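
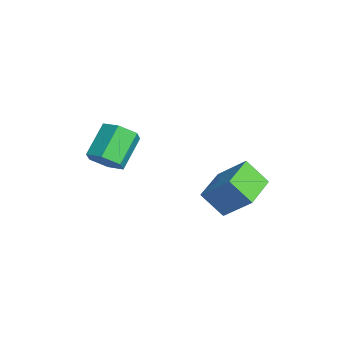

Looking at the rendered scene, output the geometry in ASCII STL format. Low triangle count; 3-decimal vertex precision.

solid 
facet normal 0.570 -0.531 -0.628
outer loop
vertex -1.086 -2.635 0.385
vertex -1.71 -3.079 0.194
vertex -1.552 -2.423 -0.217
endloop
endfacet
facet normal 0.573 0.804 -0.160
outer loop
vertex -1.086 -2.635 0.385
vertex -1.552 -2.423 -0.217
vertex -1.985 -1.796 1.377
endloop
endfacet
facet normal 0.572 0.804 -0.161
outer loop
vertex -1.985 -1.796 1.377
vertex -1.552 -2.423 -0.217
vertex -2.451 -1.585 0.775
endloop
endfacet
facet normal -0.570 0.531 0.627
outer loop
vertex -1.985 -1.796 1.377
vertex -2.451 -1.585 0.775
vertex -2.61 -2.241 1.186
endloop
endfacet
facet normal 0.570 -0.531 -0.628
outer loop
vertex -1.552 -2.423 -0.217
vertex -1.71 -3.079 0.194
vertex -2.177 -2.868 -0.408
endloop
endfacet
facet normal -0.225 0.634 -0.740
outer loop
vertex -1.552 -2.423 -0.217
vertex -2.177 -2.868 -0.408
vertex -2.451 -1.585 0.775
endloop
endfacet
facet normal -0.225 0.634 -0.740
outer loop
vertex -2.451 -1.585 0.775
vertex -2.177 -2.868 -0.408
vertex -3.076 -2.029 0.585
endloop
endfacet
facet normal -0.568 0.531 0.628
outer loop
vertex -2.451 -1.585 0.775
vertex -3.076 -2.029 0.585
vertex -2.61 -2.241 1.186
endloop
endfacet
facet normal 0.570 -0.531 -0.628
outer loop
vertex -2.177 -2.868 -0.408
vertex -1.71 -3.079 0.194
vertex -2.335 -3.524 0.003
endloop
endfacet
facet normal -0.798 -0.170 -0.578
outer loop
vertex -2.177 -2.868 -0.408
vertex -2.335 -3.524 0.003
vertex -3.076 -2.029 0.585
endloop
endfacet
facet normal -0.797 -0.170 -0.579
outer loop
vertex -3.076 -2.029 0.585
vertex -2.335 -3.524 0.003
vertex -3.234 -2.685 0.995
endloop
endfacet
facet normal -0.569 0.530 0.628
outer loop
vertex -3.076 -2.029 0.585
vertex -3.234 -2.685 0.995
vertex -2.61 -2.241 1.186
endloop
endfacet
facet normal 0.570 -0.531 -0.627
outer loop
vertex -2.335 -3.524 0.003
vertex -1.71 -3.079 0.194
vertex -1.869 -3.735 0.605
endloop
endfacet
facet normal -0.572 -0.804 0.161
outer loop
vertex -2.335 -3.524 0.003
vertex -1.869 -3.735 0.605
vertex -3.234 -2.685 0.995
endloop
endfacet
facet normal -0.573 -0.804 0.160
outer loop
vertex -3.234 -2.685 0.995
vertex -1.869 -3.735 0.605
vertex -2.768 -2.897 1.597
endloop
endfacet
facet normal -0.570 0.531 0.628
outer loop
vertex -3.234 -2.685 0.995
vertex -2.768 -2.897 1.597
vertex -2.61 -2.241 1.186
endloop
endfacet
facet normal 0.568 -0.531 -0.628
outer loop
vertex -1.869 -3.735 0.605
vertex -1.71 -3.079 0.194
vertex -1.244 -3.291 0.795
endloop
endfacet
facet normal 0.225 -0.634 0.740
outer loop
vertex -1.869 -3.735 0.605
vertex -1.244 -3.291 0.795
vertex -2.768 -2.897 1.597
endloop
endfacet
facet normal 0.225 -0.634 0.740
outer loop
vertex -2.768 -2.897 1.597
vertex -1.244 -3.291 0.795
vertex -2.143 -2.452 1.788
endloop
endfacet
facet normal -0.570 0.531 0.628
outer loop
vertex -2.768 -2.897 1.597
vertex -2.143 -2.452 1.788
vertex -2.61 -2.241 1.186
endloop
endfacet
facet normal 0.569 -0.530 -0.628
outer loop
vertex -1.244 -3.291 0.795
vertex -1.71 -3.079 0.194
vertex -1.086 -2.635 0.385
endloop
endfacet
facet normal 0.798 0.170 0.579
outer loop
vertex -1.244 -3.291 0.795
vertex -1.086 -2.635 0.385
vertex -2.143 -2.452 1.788
endloop
endfacet
facet normal 0.798 0.170 0.579
outer loop
vertex -2.143 -2.452 1.788
vertex -1.086 -2.635 0.385
vertex -1.985 -1.796 1.377
endloop
endfacet
facet normal -0.570 0.531 0.628
outer loop
vertex -2.143 -2.452 1.788
vertex -1.985 -1.796 1.377
vertex -2.61 -2.241 1.186
endloop
endfacet
facet normal -0.381 -0.570 0.728
outer loop
vertex 2.337 0.498 1.162
vertex 1.045 1.486 1.26
vertex 1.619 -0.339 0.13
endloop
endfacet
facet normal 0.793 -0.606 -0.060
outer loop
vertex 2.095 0.374 -0.78
vertex 2.337 0.498 1.162
vertex 1.619 -0.339 0.13
endloop
endfacet
facet normal -0.381 -0.570 0.728
outer loop
vertex 1.619 -0.339 0.13
vertex 1.045 1.486 1.26
vertex 0.327 0.649 0.228
endloop
endfacet
facet normal -0.476 -0.554 -0.683
outer loop
vertex 0.327 0.649 0.228
vertex 2.095 0.374 -0.78
vertex 1.619 -0.339 0.13
endloop
endfacet
facet normal 0.476 0.554 0.683
outer loop
vertex 2.337 0.498 1.162
vertex 1.521 2.199 0.35
vertex 1.045 1.486 1.26
endloop
endfacet
facet normal 0.793 -0.606 -0.060
outer loop
vertex 2.813 1.211 0.252
vertex 2.337 0.498 1.162
vertex 2.095 0.374 -0.78
endloop
endfacet
facet normal 0.476 0.554 0.683
outer loop
vertex 2.813 1.211 0.252
vertex 1.521 2.199 0.35
vertex 2.337 0.498 1.162
endloop
endfacet
facet normal -0.793 0.606 0.060
outer loop
vertex 1.045 1.486 1.26
vertex 1.521 2.199 0.35
vertex 0.327 0.649 0.228
endloop
endfacet
facet normal -0.476 -0.554 -0.683
outer loop
vertex 0.803 1.362 -0.682
vertex 2.095 0.374 -0.78
vertex 0.327 0.649 0.228
endloop
endfacet
facet normal -0.793 0.606 0.060
outer loop
vertex 0.327 0.649 0.228
vertex 1.521 2.199 0.35
vertex 0.803 1.362 -0.682
endloop
endfacet
facet normal 0.381 0.570 -0.728
outer loop
vertex 0.803 1.362 -0.682
vertex 2.813 1.211 0.252
vertex 2.095 0.374 -0.78
endloop
endfacet
facet normal 0.381 0.570 -0.728
outer loop
vertex 1.521 2.199 0.35
vertex 2.813 1.211 0.252
vertex 0.803 1.362 -0.682
endloop
endfacet

endsolid


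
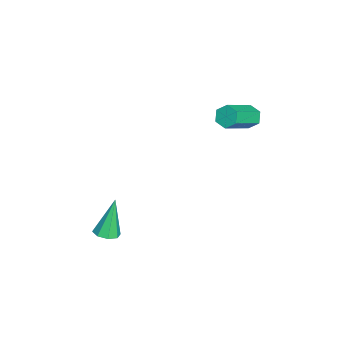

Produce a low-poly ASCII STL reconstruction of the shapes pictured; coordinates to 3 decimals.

solid 
facet normal -0.683 0.502 -0.531
outer loop
vertex -3.362 1.855 0.975
vertex -3.703 1.469 1.049
vertex -3.678 1.862 1.388
endloop
endfacet
facet normal 0.406 0.864 0.296
outer loop
vertex -3.362 1.855 0.975
vertex -3.678 1.862 1.388
vertex -2.276 1.056 1.817
endloop
endfacet
facet normal 0.407 0.865 0.293
outer loop
vertex -2.276 1.056 1.817
vertex -3.678 1.862 1.388
vertex -2.591 1.064 2.231
endloop
endfacet
facet normal 0.683 -0.503 0.529
outer loop
vertex -2.276 1.056 1.817
vertex -2.591 1.064 2.231
vertex -2.617 0.671 1.891
endloop
endfacet
facet normal -0.683 0.501 -0.531
outer loop
vertex -3.678 1.862 1.388
vertex -3.703 1.469 1.049
vertex -4.018 1.477 1.462
endloop
endfacet
facet normal -0.322 0.445 0.836
outer loop
vertex -3.678 1.862 1.388
vertex -4.018 1.477 1.462
vertex -2.591 1.064 2.231
endloop
endfacet
facet normal -0.322 0.445 0.836
outer loop
vertex -2.591 1.064 2.231
vertex -4.018 1.477 1.462
vertex -2.932 0.678 2.305
endloop
endfacet
facet normal 0.684 -0.503 0.529
outer loop
vertex -2.591 1.064 2.231
vertex -2.932 0.678 2.305
vertex -2.617 0.671 1.891
endloop
endfacet
facet normal -0.683 0.503 -0.530
outer loop
vertex -4.018 1.477 1.462
vertex -3.703 1.469 1.049
vertex -4.044 1.084 1.123
endloop
endfacet
facet normal -0.729 -0.419 0.542
outer loop
vertex -4.018 1.477 1.462
vertex -4.044 1.084 1.123
vertex -2.932 0.678 2.305
endloop
endfacet
facet normal -0.729 -0.420 0.541
outer loop
vertex -2.932 0.678 2.305
vertex -4.044 1.084 1.123
vertex -2.958 0.285 1.965
endloop
endfacet
facet normal 0.684 -0.503 0.529
outer loop
vertex -2.932 0.678 2.305
vertex -2.958 0.285 1.965
vertex -2.617 0.671 1.891
endloop
endfacet
facet normal -0.683 0.503 -0.529
outer loop
vertex -4.044 1.084 1.123
vertex -3.703 1.469 1.049
vertex -3.729 1.076 0.709
endloop
endfacet
facet normal -0.408 -0.864 -0.294
outer loop
vertex -4.044 1.084 1.123
vertex -3.729 1.076 0.709
vertex -2.958 0.285 1.965
endloop
endfacet
facet normal -0.406 -0.865 -0.296
outer loop
vertex -2.958 0.285 1.965
vertex -3.729 1.076 0.709
vertex -2.642 0.278 1.552
endloop
endfacet
facet normal 0.683 -0.502 0.531
outer loop
vertex -2.958 0.285 1.965
vertex -2.642 0.278 1.552
vertex -2.617 0.671 1.891
endloop
endfacet
facet normal -0.684 0.503 -0.529
outer loop
vertex -3.729 1.076 0.709
vertex -3.703 1.469 1.049
vertex -3.388 1.462 0.635
endloop
endfacet
facet normal 0.322 -0.445 -0.836
outer loop
vertex -3.729 1.076 0.709
vertex -3.388 1.462 0.635
vertex -2.642 0.278 1.552
endloop
endfacet
facet normal 0.322 -0.445 -0.836
outer loop
vertex -2.642 0.278 1.552
vertex -3.388 1.462 0.635
vertex -2.302 0.663 1.478
endloop
endfacet
facet normal 0.683 -0.501 0.531
outer loop
vertex -2.642 0.278 1.552
vertex -2.302 0.663 1.478
vertex -2.617 0.671 1.891
endloop
endfacet
facet normal -0.684 0.503 -0.529
outer loop
vertex -3.388 1.462 0.635
vertex -3.703 1.469 1.049
vertex -3.362 1.855 0.975
endloop
endfacet
facet normal 0.729 0.420 -0.541
outer loop
vertex -3.388 1.462 0.635
vertex -3.362 1.855 0.975
vertex -2.302 0.663 1.478
endloop
endfacet
facet normal 0.728 0.419 -0.542
outer loop
vertex -2.302 0.663 1.478
vertex -3.362 1.855 0.975
vertex -2.276 1.056 1.817
endloop
endfacet
facet normal 0.683 -0.503 0.530
outer loop
vertex -2.302 0.663 1.478
vertex -2.276 1.056 1.817
vertex -2.617 0.671 1.891
endloop
endfacet
facet normal 0.285 -0.173 -0.943
outer loop
vertex -0.31 -3.87 -3.577
vertex -0.739 -3.597 -3.757
vertex -0.231 -3.467 -3.627
endloop
endfacet
facet normal 0.820 -0.091 0.565
outer loop
vertex -0.31 -3.87 -3.577
vertex -0.231 -3.467 -3.627
vertex -1.221 -3.303 -2.163
endloop
endfacet
facet normal 0.286 -0.174 -0.942
outer loop
vertex -0.231 -3.467 -3.627
vertex -0.739 -3.597 -3.757
vertex -0.451 -3.14 -3.754
endloop
endfacet
facet normal 0.684 0.613 0.394
outer loop
vertex -0.231 -3.467 -3.627
vertex -0.451 -3.14 -3.754
vertex -1.221 -3.303 -2.163
endloop
endfacet
facet normal 0.285 -0.173 -0.943
outer loop
vertex -0.451 -3.14 -3.754
vertex -0.739 -3.597 -3.757
vertex -0.839 -3.081 -3.882
endloop
endfacet
facet normal 0.100 0.984 0.149
outer loop
vertex -0.451 -3.14 -3.754
vertex -0.839 -3.081 -3.882
vertex -1.221 -3.303 -2.163
endloop
endfacet
facet normal 0.285 -0.173 -0.943
outer loop
vertex -0.839 -3.081 -3.882
vertex -0.739 -3.597 -3.757
vertex -1.169 -3.324 -3.937
endloop
endfacet
facet normal -0.590 0.807 -0.027
outer loop
vertex -0.839 -3.081 -3.882
vertex -1.169 -3.324 -3.937
vertex -1.221 -3.303 -2.163
endloop
endfacet
facet normal 0.284 -0.175 -0.943
outer loop
vertex -1.169 -3.324 -3.937
vertex -0.739 -3.597 -3.757
vertex -1.247 -3.726 -3.886
endloop
endfacet
facet normal -0.982 0.187 -0.031
outer loop
vertex -1.169 -3.324 -3.937
vertex -1.247 -3.726 -3.886
vertex -1.221 -3.303 -2.163
endloop
endfacet
facet normal 0.284 -0.174 -0.943
outer loop
vertex -1.247 -3.726 -3.886
vertex -0.739 -3.597 -3.757
vertex -1.028 -4.053 -3.76
endloop
endfacet
facet normal -0.847 -0.514 0.139
outer loop
vertex -1.247 -3.726 -3.886
vertex -1.028 -4.053 -3.76
vertex -1.221 -3.303 -2.163
endloop
endfacet
facet normal 0.286 -0.175 -0.942
outer loop
vertex -1.028 -4.053 -3.76
vertex -0.739 -3.597 -3.757
vertex -0.64 -4.113 -3.631
endloop
endfacet
facet normal -0.264 -0.885 0.384
outer loop
vertex -1.028 -4.053 -3.76
vertex -0.64 -4.113 -3.631
vertex -1.221 -3.303 -2.163
endloop
endfacet
facet normal 0.284 -0.176 -0.943
outer loop
vertex -0.64 -4.113 -3.631
vertex -0.739 -3.597 -3.757
vertex -0.31 -3.87 -3.577
endloop
endfacet
facet normal 0.430 -0.708 0.561
outer loop
vertex -0.64 -4.113 -3.631
vertex -0.31 -3.87 -3.577
vertex -1.221 -3.303 -2.163
endloop
endfacet

endsolid


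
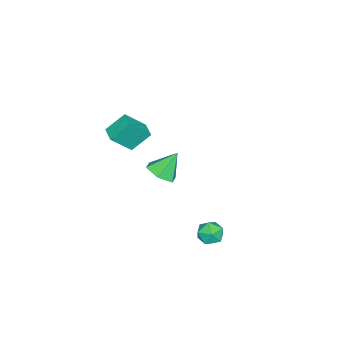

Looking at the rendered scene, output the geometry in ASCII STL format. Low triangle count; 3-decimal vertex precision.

solid 
facet normal -0.437 0.571 0.695
outer loop
vertex 0.267 -2.783 4.263
vertex 0.976 -2.182 4.215
vertex -0.479 -1.991 3.144
endloop
endfacet
facet normal -0.762 -0.646 0.051
outer loop
vertex 0.124 -2.778 2.185
vertex 0.267 -2.783 4.263
vertex -0.479 -1.991 3.144
endloop
endfacet
facet normal -0.437 0.570 0.696
outer loop
vertex -0.479 -1.991 3.144
vertex 0.976 -2.182 4.215
vertex 0.23 -1.39 3.097
endloop
endfacet
facet normal -0.478 0.508 -0.717
outer loop
vertex 0.23 -1.39 3.097
vertex 0.124 -2.778 2.185
vertex -0.479 -1.991 3.144
endloop
endfacet
facet normal 0.478 -0.507 0.717
outer loop
vertex 0.267 -2.783 4.263
vertex 1.579 -2.969 3.256
vertex 0.976 -2.182 4.215
endloop
endfacet
facet normal -0.762 -0.646 0.051
outer loop
vertex 0.87 -3.57 3.303
vertex 0.267 -2.783 4.263
vertex 0.124 -2.778 2.185
endloop
endfacet
facet normal 0.478 -0.508 0.717
outer loop
vertex 0.87 -3.57 3.303
vertex 1.579 -2.969 3.256
vertex 0.267 -2.783 4.263
endloop
endfacet
facet normal 0.762 0.646 -0.051
outer loop
vertex 0.976 -2.182 4.215
vertex 1.579 -2.969 3.256
vertex 0.23 -1.39 3.097
endloop
endfacet
facet normal -0.479 0.507 -0.717
outer loop
vertex 0.833 -2.177 2.137
vertex 0.124 -2.778 2.185
vertex 0.23 -1.39 3.097
endloop
endfacet
facet normal 0.762 0.646 -0.051
outer loop
vertex 0.23 -1.39 3.097
vertex 1.579 -2.969 3.256
vertex 0.833 -2.177 2.137
endloop
endfacet
facet normal 0.437 -0.571 -0.696
outer loop
vertex 0.833 -2.177 2.137
vertex 0.87 -3.57 3.303
vertex 0.124 -2.778 2.185
endloop
endfacet
facet normal 0.437 -0.570 -0.695
outer loop
vertex 1.579 -2.969 3.256
vertex 0.87 -3.57 3.303
vertex 0.833 -2.177 2.137
endloop
endfacet
facet normal -0.244 0.969 -0.047
outer loop
vertex 0.665 2.56 -3.642
vertex -0.104 2.362 -3.733
vertex 0.197 2.473 -3.001
endloop
endfacet
facet normal 0.333 0.871 0.361
outer loop
vertex 0.665 2.56 -3.642
vertex 0.197 2.473 -3.001
vertex 0.942 2.185 -2.993
endloop
endfacet
facet normal 0.833 0.552 -0.037
outer loop
vertex 0.665 2.56 -3.642
vertex 0.942 2.185 -2.993
vertex 1.102 1.895 -3.721
endloop
endfacet
facet normal 0.565 0.453 -0.690
outer loop
vertex 0.665 2.56 -3.642
vertex 1.102 1.895 -3.721
vertex 0.456 2.005 -4.178
endloop
endfacet
facet normal -0.101 0.710 -0.696
outer loop
vertex 0.665 2.56 -3.642
vertex 0.456 2.005 -4.178
vertex -0.104 2.362 -3.733
endloop
endfacet
facet normal 0.156 0.428 0.890
outer loop
vertex 0.942 2.185 -2.993
vertex 0.197 2.473 -3.001
vertex 0.344 1.755 -2.682
endloop
endfacet
facet normal -0.777 0.585 0.231
outer loop
vertex 0.197 2.473 -3.001
vertex -0.104 2.362 -3.733
vertex -0.302 1.865 -3.139
endloop
endfacet
facet normal -0.546 0.166 -0.821
outer loop
vertex -0.104 2.362 -3.733
vertex 0.456 2.005 -4.178
vertex -0.142 1.575 -3.867
endloop
endfacet
facet normal 0.530 -0.251 -0.810
outer loop
vertex 0.456 2.005 -4.178
vertex 1.102 1.895 -3.721
vertex 0.603 1.287 -3.859
endloop
endfacet
facet normal 0.965 -0.089 0.247
outer loop
vertex 1.102 1.895 -3.721
vertex 0.942 2.185 -2.993
vertex 0.904 1.398 -3.127
endloop
endfacet
facet normal -0.565 -0.453 0.690
outer loop
vertex 0.135 1.2 -3.218
vertex 0.344 1.755 -2.682
vertex -0.302 1.865 -3.139
endloop
endfacet
facet normal -0.833 -0.552 0.037
outer loop
vertex 0.135 1.2 -3.218
vertex -0.302 1.865 -3.139
vertex -0.142 1.575 -3.867
endloop
endfacet
facet normal -0.333 -0.871 -0.361
outer loop
vertex 0.135 1.2 -3.218
vertex -0.142 1.575 -3.867
vertex 0.603 1.287 -3.859
endloop
endfacet
facet normal 0.244 -0.969 0.047
outer loop
vertex 0.135 1.2 -3.218
vertex 0.603 1.287 -3.859
vertex 0.904 1.398 -3.127
endloop
endfacet
facet normal 0.101 -0.710 0.696
outer loop
vertex 0.135 1.2 -3.218
vertex 0.904 1.398 -3.127
vertex 0.344 1.755 -2.682
endloop
endfacet
facet normal -0.530 0.251 0.810
outer loop
vertex -0.302 1.865 -3.139
vertex 0.344 1.755 -2.682
vertex 0.197 2.473 -3.001
endloop
endfacet
facet normal -0.965 0.089 -0.247
outer loop
vertex -0.142 1.575 -3.867
vertex -0.302 1.865 -3.139
vertex -0.104 2.362 -3.733
endloop
endfacet
facet normal -0.156 -0.428 -0.890
outer loop
vertex 0.603 1.287 -3.859
vertex -0.142 1.575 -3.867
vertex 0.456 2.005 -4.178
endloop
endfacet
facet normal 0.777 -0.585 -0.231
outer loop
vertex 0.904 1.398 -3.127
vertex 0.603 1.287 -3.859
vertex 1.102 1.895 -3.721
endloop
endfacet
facet normal 0.546 -0.166 0.821
outer loop
vertex 0.344 1.755 -2.682
vertex 0.904 1.398 -3.127
vertex 0.942 2.185 -2.993
endloop
endfacet
facet normal 0.430 -0.408 -0.805
outer loop
vertex -1.948 -2.657 -1.615
vertex -2.389 -2.024 -2.171
vertex -1.531 -1.827 -1.813
endloop
endfacet
facet normal 0.504 -0.047 0.863
outer loop
vertex -1.948 -2.657 -1.615
vertex -1.531 -1.827 -1.813
vertex -3.071 -1.376 -0.889
endloop
endfacet
facet normal 0.430 -0.408 -0.806
outer loop
vertex -1.531 -1.827 -1.813
vertex -2.389 -2.024 -2.171
vertex -1.971 -1.194 -2.368
endloop
endfacet
facet normal 0.491 0.742 0.457
outer loop
vertex -1.531 -1.827 -1.813
vertex -1.971 -1.194 -2.368
vertex -3.071 -1.376 -0.889
endloop
endfacet
facet normal 0.430 -0.408 -0.806
outer loop
vertex -1.971 -1.194 -2.368
vertex -2.389 -2.024 -2.171
vertex -2.829 -1.391 -2.726
endloop
endfacet
facet normal -0.210 0.977 -0.036
outer loop
vertex -1.971 -1.194 -2.368
vertex -2.829 -1.391 -2.726
vertex -3.071 -1.376 -0.889
endloop
endfacet
facet normal 0.429 -0.408 -0.806
outer loop
vertex -2.829 -1.391 -2.726
vertex -2.389 -2.024 -2.171
vertex -3.246 -2.221 -2.528
endloop
endfacet
facet normal -0.898 0.422 -0.122
outer loop
vertex -2.829 -1.391 -2.726
vertex -3.246 -2.221 -2.528
vertex -3.071 -1.376 -0.889
endloop
endfacet
facet normal 0.429 -0.408 -0.806
outer loop
vertex -3.246 -2.221 -2.528
vertex -2.389 -2.024 -2.171
vertex -2.806 -2.854 -1.973
endloop
endfacet
facet normal -0.886 -0.367 0.284
outer loop
vertex -3.246 -2.221 -2.528
vertex -2.806 -2.854 -1.973
vertex -3.071 -1.376 -0.889
endloop
endfacet
facet normal 0.430 -0.408 -0.805
outer loop
vertex -2.806 -2.854 -1.973
vertex -2.389 -2.024 -2.171
vertex -1.948 -2.657 -1.615
endloop
endfacet
facet normal -0.186 -0.603 0.776
outer loop
vertex -2.806 -2.854 -1.973
vertex -1.948 -2.657 -1.615
vertex -3.071 -1.376 -0.889
endloop
endfacet

endsolid


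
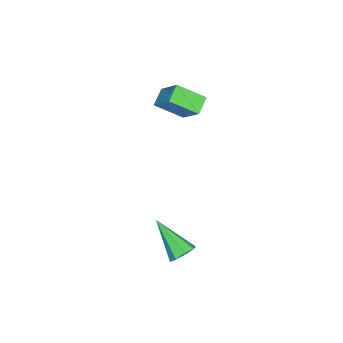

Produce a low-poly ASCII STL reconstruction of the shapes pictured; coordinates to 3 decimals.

solid 
facet normal 0.245 0.715 -0.655
outer loop
vertex 3.522 2.971 -0.863
vertex 3.177 2.684 -1.305
vertex 3.065 3.123 -0.868
endloop
endfacet
facet normal 0.120 0.392 0.912
outer loop
vertex 3.522 2.971 -0.863
vertex 3.065 3.123 -0.868
vertex 2.703 1.296 -0.035
endloop
endfacet
facet normal 0.245 0.715 -0.655
outer loop
vertex 3.065 3.123 -0.868
vertex 3.177 2.684 -1.305
vertex 2.673 3.018 -1.129
endloop
endfacet
facet normal -0.577 0.431 0.694
outer loop
vertex 3.065 3.123 -0.868
vertex 2.673 3.018 -1.129
vertex 2.703 1.296 -0.035
endloop
endfacet
facet normal 0.245 0.715 -0.655
outer loop
vertex 2.673 3.018 -1.129
vertex 3.177 2.684 -1.305
vertex 2.577 2.717 -1.493
endloop
endfacet
facet normal -0.979 0.096 0.179
outer loop
vertex 2.673 3.018 -1.129
vertex 2.577 2.717 -1.493
vertex 2.703 1.296 -0.035
endloop
endfacet
facet normal 0.245 0.714 -0.656
outer loop
vertex 2.577 2.717 -1.493
vertex 3.177 2.684 -1.305
vertex 2.832 2.396 -1.747
endloop
endfacet
facet normal -0.849 -0.413 -0.330
outer loop
vertex 2.577 2.717 -1.493
vertex 2.832 2.396 -1.747
vertex 2.703 1.296 -0.035
endloop
endfacet
facet normal 0.243 0.715 -0.656
outer loop
vertex 2.832 2.396 -1.747
vertex 3.177 2.684 -1.305
vertex 3.29 2.244 -1.743
endloop
endfacet
facet normal -0.262 -0.803 -0.536
outer loop
vertex 2.832 2.396 -1.747
vertex 3.29 2.244 -1.743
vertex 2.703 1.296 -0.035
endloop
endfacet
facet normal 0.245 0.715 -0.655
outer loop
vertex 3.29 2.244 -1.743
vertex 3.177 2.684 -1.305
vertex 3.681 2.349 -1.482
endloop
endfacet
facet normal 0.437 -0.842 -0.317
outer loop
vertex 3.29 2.244 -1.743
vertex 3.681 2.349 -1.482
vertex 2.703 1.296 -0.035
endloop
endfacet
facet normal 0.245 0.715 -0.655
outer loop
vertex 3.681 2.349 -1.482
vertex 3.177 2.684 -1.305
vertex 3.778 2.65 -1.117
endloop
endfacet
facet normal 0.838 -0.509 0.197
outer loop
vertex 3.681 2.349 -1.482
vertex 3.778 2.65 -1.117
vertex 2.703 1.296 -0.035
endloop
endfacet
facet normal 0.245 0.714 -0.655
outer loop
vertex 3.778 2.65 -1.117
vertex 3.177 2.684 -1.305
vertex 3.522 2.971 -0.863
endloop
endfacet
facet normal 0.707 0.004 0.707
outer loop
vertex 3.778 2.65 -1.117
vertex 3.522 2.971 -0.863
vertex 2.703 1.296 -0.035
endloop
endfacet
facet normal -0.866 -0.004 0.499
outer loop
vertex -2.018 0.102 4.486
vertex -2.473 1.25 3.707
vertex -2.635 -0.874 3.407
endloop
endfacet
facet normal 0.311 -0.786 0.533
outer loop
vertex -1.847 -0.87 2.953
vertex -2.018 0.102 4.486
vertex -2.635 -0.874 3.407
endloop
endfacet
facet normal -0.866 -0.005 0.500
outer loop
vertex -2.635 -0.874 3.407
vertex -2.473 1.25 3.707
vertex -3.09 0.274 2.629
endloop
endfacet
facet normal -0.390 -0.617 -0.683
outer loop
vertex -3.09 0.274 2.629
vertex -1.847 -0.87 2.953
vertex -2.635 -0.874 3.407
endloop
endfacet
facet normal 0.390 0.618 0.683
outer loop
vertex -2.018 0.102 4.486
vertex -1.685 1.254 3.253
vertex -2.473 1.25 3.707
endloop
endfacet
facet normal 0.312 -0.786 0.533
outer loop
vertex -1.23 0.106 4.031
vertex -2.018 0.102 4.486
vertex -1.847 -0.87 2.953
endloop
endfacet
facet normal 0.391 0.618 0.683
outer loop
vertex -1.23 0.106 4.031
vertex -1.685 1.254 3.253
vertex -2.018 0.102 4.486
endloop
endfacet
facet normal -0.311 0.786 -0.534
outer loop
vertex -2.473 1.25 3.707
vertex -1.685 1.254 3.253
vertex -3.09 0.274 2.629
endloop
endfacet
facet normal -0.391 -0.618 -0.682
outer loop
vertex -2.302 0.278 2.174
vertex -1.847 -0.87 2.953
vertex -3.09 0.274 2.629
endloop
endfacet
facet normal -0.312 0.786 -0.533
outer loop
vertex -3.09 0.274 2.629
vertex -1.685 1.254 3.253
vertex -2.302 0.278 2.174
endloop
endfacet
facet normal 0.866 0.004 -0.500
outer loop
vertex -2.302 0.278 2.174
vertex -1.23 0.106 4.031
vertex -1.847 -0.87 2.953
endloop
endfacet
facet normal 0.866 0.005 -0.500
outer loop
vertex -1.685 1.254 3.253
vertex -1.23 0.106 4.031
vertex -2.302 0.278 2.174
endloop
endfacet

endsolid


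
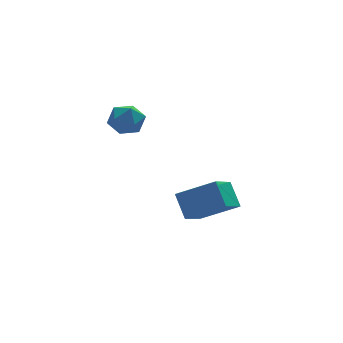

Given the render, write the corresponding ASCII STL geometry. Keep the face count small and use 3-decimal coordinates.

solid 
facet normal -0.916 0.118 0.384
outer loop
vertex -2.435 3.033 -0.054
vertex -2.325 2.54 0.359
vertex -2.174 3.151 0.532
endloop
endfacet
facet normal -0.657 0.740 0.144
outer loop
vertex -2.435 3.033 -0.054
vertex -2.174 3.151 0.532
vertex -1.944 3.458 0.005
endloop
endfacet
facet normal -0.508 0.663 -0.550
outer loop
vertex -2.435 3.033 -0.054
vertex -1.944 3.458 0.005
vertex -1.953 3.038 -0.493
endloop
endfacet
facet normal -0.673 -0.005 -0.739
outer loop
vertex -2.435 3.033 -0.054
vertex -1.953 3.038 -0.493
vertex -2.188 2.471 -0.275
endloop
endfacet
facet normal -0.925 -0.343 -0.163
outer loop
vertex -2.435 3.033 -0.054
vertex -2.188 2.471 -0.275
vertex -2.325 2.54 0.359
endloop
endfacet
facet normal -0.048 0.872 0.487
outer loop
vertex -1.944 3.458 0.005
vertex -2.174 3.151 0.532
vertex -1.532 3.229 0.455
endloop
endfacet
facet normal -0.464 -0.133 0.876
outer loop
vertex -2.174 3.151 0.532
vertex -2.325 2.54 0.359
vertex -1.767 2.662 0.673
endloop
endfacet
facet normal -0.479 -0.878 -0.008
outer loop
vertex -2.325 2.54 0.359
vertex -2.188 2.471 -0.275
vertex -1.776 2.242 0.175
endloop
endfacet
facet normal -0.073 -0.332 -0.941
outer loop
vertex -2.188 2.471 -0.275
vertex -1.953 3.038 -0.493
vertex -1.546 2.549 -0.352
endloop
endfacet
facet normal 0.193 0.748 -0.635
outer loop
vertex -1.953 3.038 -0.493
vertex -1.944 3.458 0.005
vertex -1.395 3.16 -0.179
endloop
endfacet
facet normal 0.673 0.005 0.739
outer loop
vertex -1.285 2.667 0.234
vertex -1.532 3.229 0.455
vertex -1.767 2.662 0.673
endloop
endfacet
facet normal 0.508 -0.663 0.550
outer loop
vertex -1.285 2.667 0.234
vertex -1.767 2.662 0.673
vertex -1.776 2.242 0.175
endloop
endfacet
facet normal 0.657 -0.740 -0.144
outer loop
vertex -1.285 2.667 0.234
vertex -1.776 2.242 0.175
vertex -1.546 2.549 -0.352
endloop
endfacet
facet normal 0.916 -0.118 -0.384
outer loop
vertex -1.285 2.667 0.234
vertex -1.546 2.549 -0.352
vertex -1.395 3.16 -0.179
endloop
endfacet
facet normal 0.925 0.343 0.163
outer loop
vertex -1.285 2.667 0.234
vertex -1.395 3.16 -0.179
vertex -1.532 3.229 0.455
endloop
endfacet
facet normal 0.073 0.332 0.941
outer loop
vertex -1.767 2.662 0.673
vertex -1.532 3.229 0.455
vertex -2.174 3.151 0.532
endloop
endfacet
facet normal -0.193 -0.748 0.635
outer loop
vertex -1.776 2.242 0.175
vertex -1.767 2.662 0.673
vertex -2.325 2.54 0.359
endloop
endfacet
facet normal 0.048 -0.872 -0.487
outer loop
vertex -1.546 2.549 -0.352
vertex -1.776 2.242 0.175
vertex -2.188 2.471 -0.275
endloop
endfacet
facet normal 0.464 0.133 -0.876
outer loop
vertex -1.395 3.16 -0.179
vertex -1.546 2.549 -0.352
vertex -1.953 3.038 -0.493
endloop
endfacet
facet normal 0.479 0.878 0.008
outer loop
vertex -1.532 3.229 0.455
vertex -1.395 3.16 -0.179
vertex -1.944 3.458 0.005
endloop
endfacet
facet normal -0.780 0.399 -0.482
outer loop
vertex -0.473 2.259 -3.207
vertex 0.293 3.019 -3.817
vertex -0.372 1.563 -3.947
endloop
endfacet
facet normal -0.618 -0.613 0.492
outer loop
vertex 0.767 0.981 -3.243
vertex -0.473 2.259 -3.207
vertex -0.372 1.563 -3.947
endloop
endfacet
facet normal -0.780 0.399 -0.482
outer loop
vertex -0.372 1.563 -3.947
vertex 0.293 3.019 -3.817
vertex 0.394 2.324 -4.557
endloop
endfacet
facet normal 0.100 -0.682 -0.725
outer loop
vertex 0.394 2.324 -4.557
vertex 0.767 0.981 -3.243
vertex -0.372 1.563 -3.947
endloop
endfacet
facet normal -0.099 0.682 0.725
outer loop
vertex -0.473 2.259 -3.207
vertex 1.432 2.437 -3.113
vertex 0.293 3.019 -3.817
endloop
endfacet
facet normal -0.618 -0.613 0.492
outer loop
vertex 0.666 1.676 -2.503
vertex -0.473 2.259 -3.207
vertex 0.767 0.981 -3.243
endloop
endfacet
facet normal -0.099 0.681 0.725
outer loop
vertex 0.666 1.676 -2.503
vertex 1.432 2.437 -3.113
vertex -0.473 2.259 -3.207
endloop
endfacet
facet normal 0.618 0.614 -0.492
outer loop
vertex 0.293 3.019 -3.817
vertex 1.432 2.437 -3.113
vertex 0.394 2.324 -4.557
endloop
endfacet
facet normal 0.099 -0.682 -0.725
outer loop
vertex 1.533 1.741 -3.853
vertex 0.767 0.981 -3.243
vertex 0.394 2.324 -4.557
endloop
endfacet
facet normal 0.618 0.613 -0.492
outer loop
vertex 0.394 2.324 -4.557
vertex 1.432 2.437 -3.113
vertex 1.533 1.741 -3.853
endloop
endfacet
facet normal 0.780 -0.400 0.482
outer loop
vertex 1.533 1.741 -3.853
vertex 0.666 1.676 -2.503
vertex 0.767 0.981 -3.243
endloop
endfacet
facet normal 0.780 -0.399 0.482
outer loop
vertex 1.432 2.437 -3.113
vertex 0.666 1.676 -2.503
vertex 1.533 1.741 -3.853
endloop
endfacet

endsolid


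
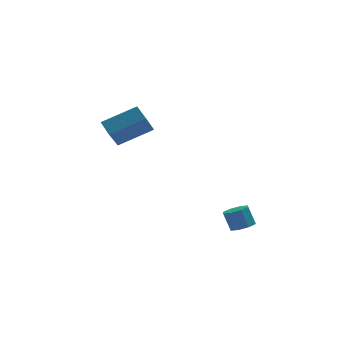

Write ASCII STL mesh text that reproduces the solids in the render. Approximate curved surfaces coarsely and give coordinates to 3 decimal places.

solid 
facet normal 0.275 -0.327 -0.904
outer loop
vertex 4.01 -3.603 -1.872
vertex 3.42 -3.797 -1.981
vertex 3.738 -3.262 -2.078
endloop
endfacet
facet normal 0.779 0.627 0.010
outer loop
vertex 4.01 -3.603 -1.872
vertex 3.738 -3.262 -2.078
vertex 3.73 -3.27 -0.95
endloop
endfacet
facet normal 0.780 0.626 0.010
outer loop
vertex 3.73 -3.27 -0.95
vertex 3.738 -3.262 -2.078
vertex 3.458 -2.928 -1.155
endloop
endfacet
facet normal -0.274 0.325 0.905
outer loop
vertex 3.73 -3.27 -0.95
vertex 3.458 -2.928 -1.155
vertex 3.14 -3.463 -1.059
endloop
endfacet
facet normal 0.274 -0.327 -0.904
outer loop
vertex 3.738 -3.262 -2.078
vertex 3.42 -3.797 -1.981
vertex 3.281 -3.233 -2.227
endloop
endfacet
facet normal 0.156 0.943 -0.294
outer loop
vertex 3.738 -3.262 -2.078
vertex 3.281 -3.233 -2.227
vertex 3.458 -2.928 -1.155
endloop
endfacet
facet normal 0.154 0.943 -0.294
outer loop
vertex 3.458 -2.928 -1.155
vertex 3.281 -3.233 -2.227
vertex 3.001 -2.9 -1.304
endloop
endfacet
facet normal -0.275 0.326 0.905
outer loop
vertex 3.458 -2.928 -1.155
vertex 3.001 -2.9 -1.304
vertex 3.14 -3.463 -1.059
endloop
endfacet
facet normal 0.275 -0.327 -0.904
outer loop
vertex 3.281 -3.233 -2.227
vertex 3.42 -3.797 -1.981
vertex 2.905 -3.535 -2.232
endloop
endfacet
facet normal -0.563 0.708 -0.426
outer loop
vertex 3.281 -3.233 -2.227
vertex 2.905 -3.535 -2.232
vertex 3.001 -2.9 -1.304
endloop
endfacet
facet normal -0.562 0.708 -0.427
outer loop
vertex 3.001 -2.9 -1.304
vertex 2.905 -3.535 -2.232
vertex 2.625 -3.202 -1.31
endloop
endfacet
facet normal -0.276 0.325 0.904
outer loop
vertex 3.001 -2.9 -1.304
vertex 2.625 -3.202 -1.31
vertex 3.14 -3.463 -1.059
endloop
endfacet
facet normal 0.274 -0.327 -0.904
outer loop
vertex 2.905 -3.535 -2.232
vertex 3.42 -3.797 -1.981
vertex 2.83 -3.99 -2.09
endloop
endfacet
facet normal -0.949 0.060 -0.310
outer loop
vertex 2.905 -3.535 -2.232
vertex 2.83 -3.99 -2.09
vertex 2.625 -3.202 -1.31
endloop
endfacet
facet normal -0.949 0.060 -0.310
outer loop
vertex 2.625 -3.202 -1.31
vertex 2.83 -3.99 -2.09
vertex 2.55 -3.657 -1.168
endloop
endfacet
facet normal -0.275 0.327 0.904
outer loop
vertex 2.625 -3.202 -1.31
vertex 2.55 -3.657 -1.168
vertex 3.14 -3.463 -1.059
endloop
endfacet
facet normal 0.274 -0.325 -0.905
outer loop
vertex 2.83 -3.99 -2.09
vertex 3.42 -3.797 -1.981
vertex 3.102 -4.332 -1.885
endloop
endfacet
facet normal -0.780 -0.626 -0.011
outer loop
vertex 2.83 -3.99 -2.09
vertex 3.102 -4.332 -1.885
vertex 2.55 -3.657 -1.168
endloop
endfacet
facet normal -0.779 -0.627 -0.009
outer loop
vertex 2.55 -3.657 -1.168
vertex 3.102 -4.332 -1.885
vertex 2.822 -3.998 -0.962
endloop
endfacet
facet normal -0.275 0.327 0.904
outer loop
vertex 2.55 -3.657 -1.168
vertex 2.822 -3.998 -0.962
vertex 3.14 -3.463 -1.059
endloop
endfacet
facet normal 0.275 -0.326 -0.905
outer loop
vertex 3.102 -4.332 -1.885
vertex 3.42 -3.797 -1.981
vertex 3.559 -4.36 -1.736
endloop
endfacet
facet normal -0.154 -0.943 0.295
outer loop
vertex 3.102 -4.332 -1.885
vertex 3.559 -4.36 -1.736
vertex 2.822 -3.998 -0.962
endloop
endfacet
facet normal -0.155 -0.943 0.293
outer loop
vertex 2.822 -3.998 -0.962
vertex 3.559 -4.36 -1.736
vertex 3.279 -4.027 -0.813
endloop
endfacet
facet normal -0.274 0.327 0.904
outer loop
vertex 2.822 -3.998 -0.962
vertex 3.279 -4.027 -0.813
vertex 3.14 -3.463 -1.059
endloop
endfacet
facet normal 0.276 -0.325 -0.904
outer loop
vertex 3.559 -4.36 -1.736
vertex 3.42 -3.797 -1.981
vertex 3.935 -4.058 -1.73
endloop
endfacet
facet normal 0.562 -0.709 0.426
outer loop
vertex 3.559 -4.36 -1.736
vertex 3.935 -4.058 -1.73
vertex 3.279 -4.027 -0.813
endloop
endfacet
facet normal 0.563 -0.708 0.427
outer loop
vertex 3.279 -4.027 -0.813
vertex 3.935 -4.058 -1.73
vertex 3.655 -3.725 -0.808
endloop
endfacet
facet normal -0.275 0.327 0.904
outer loop
vertex 3.279 -4.027 -0.813
vertex 3.655 -3.725 -0.808
vertex 3.14 -3.463 -1.059
endloop
endfacet
facet normal 0.275 -0.327 -0.904
outer loop
vertex 3.935 -4.058 -1.73
vertex 3.42 -3.797 -1.981
vertex 4.01 -3.603 -1.872
endloop
endfacet
facet normal 0.949 -0.060 0.310
outer loop
vertex 3.935 -4.058 -1.73
vertex 4.01 -3.603 -1.872
vertex 3.655 -3.725 -0.808
endloop
endfacet
facet normal 0.949 -0.060 0.310
outer loop
vertex 3.655 -3.725 -0.808
vertex 4.01 -3.603 -1.872
vertex 3.73 -3.27 -0.95
endloop
endfacet
facet normal -0.274 0.327 0.904
outer loop
vertex 3.655 -3.725 -0.808
vertex 3.73 -3.27 -0.95
vertex 3.14 -3.463 -1.059
endloop
endfacet
facet normal -0.361 -0.524 0.771
outer loop
vertex -0.075 1.704 2.629
vertex -0.328 2.512 3.06
vertex -1.799 1.623 1.767
endloop
endfacet
facet normal 0.266 -0.851 -0.453
outer loop
vertex -1.272 2.388 0.64
vertex -0.075 1.704 2.629
vertex -1.799 1.623 1.767
endloop
endfacet
facet normal -0.361 -0.524 0.771
outer loop
vertex -1.799 1.623 1.767
vertex -0.328 2.512 3.06
vertex -2.053 2.431 2.197
endloop
endfacet
facet normal -0.894 -0.043 -0.447
outer loop
vertex -2.053 2.431 2.197
vertex -1.272 2.388 0.64
vertex -1.799 1.623 1.767
endloop
endfacet
facet normal 0.894 0.042 0.446
outer loop
vertex -0.075 1.704 2.629
vertex 0.199 3.277 1.933
vertex -0.328 2.512 3.06
endloop
endfacet
facet normal 0.267 -0.851 -0.453
outer loop
vertex 0.453 2.469 1.503
vertex -0.075 1.704 2.629
vertex -1.272 2.388 0.64
endloop
endfacet
facet normal 0.893 0.043 0.448
outer loop
vertex 0.453 2.469 1.503
vertex 0.199 3.277 1.933
vertex -0.075 1.704 2.629
endloop
endfacet
facet normal -0.267 0.851 0.453
outer loop
vertex -0.328 2.512 3.06
vertex 0.199 3.277 1.933
vertex -2.053 2.431 2.197
endloop
endfacet
facet normal -0.894 -0.041 -0.447
outer loop
vertex -1.525 3.196 1.071
vertex -1.272 2.388 0.64
vertex -2.053 2.431 2.197
endloop
endfacet
facet normal -0.266 0.851 0.453
outer loop
vertex -2.053 2.431 2.197
vertex 0.199 3.277 1.933
vertex -1.525 3.196 1.071
endloop
endfacet
facet normal 0.361 0.524 -0.771
outer loop
vertex -1.525 3.196 1.071
vertex 0.453 2.469 1.503
vertex -1.272 2.388 0.64
endloop
endfacet
facet normal 0.361 0.524 -0.771
outer loop
vertex 0.199 3.277 1.933
vertex 0.453 2.469 1.503
vertex -1.525 3.196 1.071
endloop
endfacet

endsolid


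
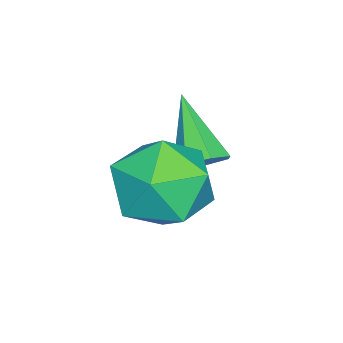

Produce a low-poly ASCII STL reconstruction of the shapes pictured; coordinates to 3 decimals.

solid 
facet normal -0.704 -0.154 0.693
outer loop
vertex 2.482 3.148 0.283
vertex 2.681 2.073 0.247
vertex 3.231 2.708 0.947
endloop
endfacet
facet normal -0.401 0.487 0.776
outer loop
vertex 2.482 3.148 0.283
vertex 3.231 2.708 0.947
vertex 3.432 3.662 0.452
endloop
endfacet
facet normal -0.492 0.854 0.170
outer loop
vertex 2.482 3.148 0.283
vertex 3.432 3.662 0.452
vertex 3.006 3.617 -0.554
endloop
endfacet
facet normal -0.851 0.439 -0.287
outer loop
vertex 2.482 3.148 0.283
vertex 3.006 3.617 -0.554
vertex 2.542 2.635 -0.68
endloop
endfacet
facet normal -0.982 -0.183 0.036
outer loop
vertex 2.482 3.148 0.283
vertex 2.542 2.635 -0.68
vertex 2.681 2.073 0.247
endloop
endfacet
facet normal 0.299 0.389 0.871
outer loop
vertex 3.432 3.662 0.452
vertex 3.231 2.708 0.947
vertex 4.218 2.905 0.52
endloop
endfacet
facet normal -0.192 -0.647 0.738
outer loop
vertex 3.231 2.708 0.947
vertex 2.681 2.073 0.247
vertex 3.754 1.923 0.394
endloop
endfacet
facet normal -0.641 -0.695 -0.325
outer loop
vertex 2.681 2.073 0.247
vertex 2.542 2.635 -0.68
vertex 3.328 1.878 -0.612
endloop
endfacet
facet normal -0.429 0.311 -0.848
outer loop
vertex 2.542 2.635 -0.68
vertex 3.006 3.617 -0.554
vertex 3.529 2.832 -1.107
endloop
endfacet
facet normal 0.152 0.982 -0.108
outer loop
vertex 3.006 3.617 -0.554
vertex 3.432 3.662 0.452
vertex 4.079 3.467 -0.407
endloop
endfacet
facet normal 0.851 -0.439 0.287
outer loop
vertex 4.278 2.392 -0.443
vertex 4.218 2.905 0.52
vertex 3.754 1.923 0.394
endloop
endfacet
facet normal 0.492 -0.854 -0.170
outer loop
vertex 4.278 2.392 -0.443
vertex 3.754 1.923 0.394
vertex 3.328 1.878 -0.612
endloop
endfacet
facet normal 0.401 -0.487 -0.776
outer loop
vertex 4.278 2.392 -0.443
vertex 3.328 1.878 -0.612
vertex 3.529 2.832 -1.107
endloop
endfacet
facet normal 0.704 0.154 -0.693
outer loop
vertex 4.278 2.392 -0.443
vertex 3.529 2.832 -1.107
vertex 4.079 3.467 -0.407
endloop
endfacet
facet normal 0.982 0.183 -0.036
outer loop
vertex 4.278 2.392 -0.443
vertex 4.079 3.467 -0.407
vertex 4.218 2.905 0.52
endloop
endfacet
facet normal 0.429 -0.311 0.848
outer loop
vertex 3.754 1.923 0.394
vertex 4.218 2.905 0.52
vertex 3.231 2.708 0.947
endloop
endfacet
facet normal -0.152 -0.982 0.108
outer loop
vertex 3.328 1.878 -0.612
vertex 3.754 1.923 0.394
vertex 2.681 2.073 0.247
endloop
endfacet
facet normal -0.299 -0.389 -0.871
outer loop
vertex 3.529 2.832 -1.107
vertex 3.328 1.878 -0.612
vertex 2.542 2.635 -0.68
endloop
endfacet
facet normal 0.192 0.647 -0.738
outer loop
vertex 4.079 3.467 -0.407
vertex 3.529 2.832 -1.107
vertex 3.006 3.617 -0.554
endloop
endfacet
facet normal 0.641 0.695 0.325
outer loop
vertex 4.218 2.905 0.52
vertex 4.079 3.467 -0.407
vertex 3.432 3.662 0.452
endloop
endfacet
facet normal 0.529 0.486 -0.696
outer loop
vertex 2.384 3.299 0.048
vertex 2.108 3.024 -0.354
vertex 1.978 3.512 -0.112
endloop
endfacet
facet normal -0.019 0.577 0.816
outer loop
vertex 2.384 3.299 0.048
vertex 1.978 3.512 -0.112
vertex 1.252 2.236 0.774
endloop
endfacet
facet normal 0.527 0.486 -0.697
outer loop
vertex 1.978 3.512 -0.112
vertex 2.108 3.024 -0.354
vertex 1.669 3.357 -0.454
endloop
endfacet
facet normal -0.695 0.633 0.341
outer loop
vertex 1.978 3.512 -0.112
vertex 1.669 3.357 -0.454
vertex 1.252 2.236 0.774
endloop
endfacet
facet normal 0.528 0.487 -0.696
outer loop
vertex 1.669 3.357 -0.454
vertex 2.108 3.024 -0.354
vertex 1.691 2.951 -0.721
endloop
endfacet
facet normal -0.967 0.102 -0.235
outer loop
vertex 1.669 3.357 -0.454
vertex 1.691 2.951 -0.721
vertex 1.252 2.236 0.774
endloop
endfacet
facet normal 0.529 0.485 -0.697
outer loop
vertex 1.691 2.951 -0.721
vertex 2.108 3.024 -0.354
vertex 2.026 2.6 -0.711
endloop
endfacet
facet normal -0.629 -0.614 -0.478
outer loop
vertex 1.691 2.951 -0.721
vertex 2.026 2.6 -0.711
vertex 1.252 2.236 0.774
endloop
endfacet
facet normal 0.527 0.485 -0.697
outer loop
vertex 2.026 2.6 -0.711
vertex 2.108 3.024 -0.354
vertex 2.423 2.568 -0.433
endloop
endfacet
facet normal 0.065 -0.977 -0.205
outer loop
vertex 2.026 2.6 -0.711
vertex 2.423 2.568 -0.433
vertex 1.252 2.236 0.774
endloop
endfacet
facet normal 0.528 0.486 -0.697
outer loop
vertex 2.423 2.568 -0.433
vertex 2.108 3.024 -0.354
vertex 2.583 2.879 -0.095
endloop
endfacet
facet normal 0.591 -0.713 0.377
outer loop
vertex 2.423 2.568 -0.433
vertex 2.583 2.879 -0.095
vertex 1.252 2.236 0.774
endloop
endfacet
facet normal 0.528 0.487 -0.696
outer loop
vertex 2.583 2.879 -0.095
vertex 2.108 3.024 -0.354
vertex 2.384 3.299 0.048
endloop
endfacet
facet normal 0.554 -0.021 0.832
outer loop
vertex 2.583 2.879 -0.095
vertex 2.384 3.299 0.048
vertex 1.252 2.236 0.774
endloop
endfacet

endsolid


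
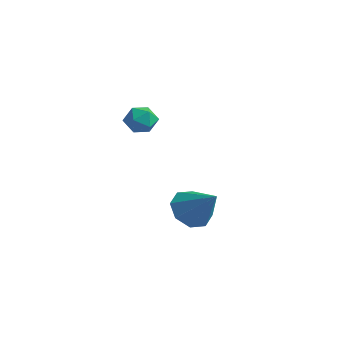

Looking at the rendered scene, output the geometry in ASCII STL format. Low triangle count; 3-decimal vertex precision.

solid 
facet normal -0.573 0.798 0.186
outer loop
vertex -2.686 2.874 3.079
vertex -3.19 2.419 3.48
vertex -2.587 2.765 3.853
endloop
endfacet
facet normal 0.114 0.986 0.124
outer loop
vertex -2.686 2.874 3.079
vertex -2.587 2.765 3.853
vertex -1.964 2.754 3.371
endloop
endfacet
facet normal 0.341 0.783 -0.521
outer loop
vertex -2.686 2.874 3.079
vertex -1.964 2.754 3.371
vertex -2.181 2.402 2.7
endloop
endfacet
facet normal -0.204 0.471 -0.858
outer loop
vertex -2.686 2.874 3.079
vertex -2.181 2.402 2.7
vertex -2.939 2.195 2.767
endloop
endfacet
facet normal -0.769 0.480 -0.422
outer loop
vertex -2.686 2.874 3.079
vertex -2.939 2.195 2.767
vertex -3.19 2.419 3.48
endloop
endfacet
facet normal 0.486 0.623 0.614
outer loop
vertex -1.964 2.754 3.371
vertex -2.587 2.765 3.853
vertex -2.021 2.225 3.953
endloop
endfacet
facet normal -0.624 0.320 0.713
outer loop
vertex -2.587 2.765 3.853
vertex -3.19 2.419 3.48
vertex -2.779 2.018 4.02
endloop
endfacet
facet normal -0.943 -0.196 -0.270
outer loop
vertex -3.19 2.419 3.48
vertex -2.939 2.195 2.767
vertex -2.996 1.666 3.349
endloop
endfacet
facet normal -0.029 -0.211 -0.977
outer loop
vertex -2.939 2.195 2.767
vertex -2.181 2.402 2.7
vertex -2.373 1.655 2.867
endloop
endfacet
facet normal 0.853 0.295 -0.430
outer loop
vertex -2.181 2.402 2.7
vertex -1.964 2.754 3.371
vertex -1.77 2.001 3.24
endloop
endfacet
facet normal 0.204 -0.471 0.858
outer loop
vertex -2.274 1.546 3.641
vertex -2.021 2.225 3.953
vertex -2.779 2.018 4.02
endloop
endfacet
facet normal -0.341 -0.783 0.521
outer loop
vertex -2.274 1.546 3.641
vertex -2.779 2.018 4.02
vertex -2.996 1.666 3.349
endloop
endfacet
facet normal -0.114 -0.986 -0.124
outer loop
vertex -2.274 1.546 3.641
vertex -2.996 1.666 3.349
vertex -2.373 1.655 2.867
endloop
endfacet
facet normal 0.573 -0.798 -0.186
outer loop
vertex -2.274 1.546 3.641
vertex -2.373 1.655 2.867
vertex -1.77 2.001 3.24
endloop
endfacet
facet normal 0.769 -0.480 0.422
outer loop
vertex -2.274 1.546 3.641
vertex -1.77 2.001 3.24
vertex -2.021 2.225 3.953
endloop
endfacet
facet normal 0.029 0.211 0.977
outer loop
vertex -2.779 2.018 4.02
vertex -2.021 2.225 3.953
vertex -2.587 2.765 3.853
endloop
endfacet
facet normal -0.853 -0.295 0.430
outer loop
vertex -2.996 1.666 3.349
vertex -2.779 2.018 4.02
vertex -3.19 2.419 3.48
endloop
endfacet
facet normal -0.486 -0.623 -0.614
outer loop
vertex -2.373 1.655 2.867
vertex -2.996 1.666 3.349
vertex -2.939 2.195 2.767
endloop
endfacet
facet normal 0.624 -0.320 -0.713
outer loop
vertex -1.77 2.001 3.24
vertex -2.373 1.655 2.867
vertex -2.181 2.402 2.7
endloop
endfacet
facet normal 0.943 0.196 0.270
outer loop
vertex -2.021 2.225 3.953
vertex -1.77 2.001 3.24
vertex -1.964 2.754 3.371
endloop
endfacet
facet normal -0.738 0.012 -0.675
outer loop
vertex -0.491 4.009 -2.947
vertex -1.212 3.921 -2.161
vertex -0.737 4.737 -2.665
endloop
endfacet
facet normal 0.874 0.401 -0.273
outer loop
vertex -0.491 4.009 -2.947
vertex -0.737 4.737 -2.665
vertex 0.212 3.899 -0.859
endloop
endfacet
facet normal -0.737 0.012 -0.676
outer loop
vertex -0.737 4.737 -2.665
vertex -1.212 3.921 -2.161
vertex -1.262 4.988 -2.088
endloop
endfacet
facet normal 0.527 0.842 0.114
outer loop
vertex -0.737 4.737 -2.665
vertex -1.262 4.988 -2.088
vertex 0.212 3.899 -0.859
endloop
endfacet
facet normal -0.737 0.012 -0.675
outer loop
vertex -1.262 4.988 -2.088
vertex -1.212 3.921 -2.161
vertex -1.757 4.614 -1.554
endloop
endfacet
facet normal 0.069 0.786 0.614
outer loop
vertex -1.262 4.988 -2.088
vertex -1.757 4.614 -1.554
vertex 0.212 3.899 -0.859
endloop
endfacet
facet normal -0.737 0.012 -0.676
outer loop
vertex -1.757 4.614 -1.554
vertex -1.212 3.921 -2.161
vertex -1.933 3.834 -1.376
endloop
endfacet
facet normal -0.233 0.266 0.935
outer loop
vertex -1.757 4.614 -1.554
vertex -1.933 3.834 -1.376
vertex 0.212 3.899 -0.859
endloop
endfacet
facet normal -0.737 0.011 -0.676
outer loop
vertex -1.933 3.834 -1.376
vertex -1.212 3.921 -2.161
vertex -1.686 3.105 -1.657
endloop
endfacet
facet normal -0.202 -0.411 0.889
outer loop
vertex -1.933 3.834 -1.376
vertex -1.686 3.105 -1.657
vertex 0.212 3.899 -0.859
endloop
endfacet
facet normal -0.738 0.012 -0.674
outer loop
vertex -1.686 3.105 -1.657
vertex -1.212 3.921 -2.161
vertex -1.162 2.855 -2.235
endloop
endfacet
facet normal 0.146 -0.853 0.501
outer loop
vertex -1.686 3.105 -1.657
vertex -1.162 2.855 -2.235
vertex 0.212 3.899 -0.859
endloop
endfacet
facet normal -0.738 0.012 -0.675
outer loop
vertex -1.162 2.855 -2.235
vertex -1.212 3.921 -2.161
vertex -0.667 3.229 -2.769
endloop
endfacet
facet normal 0.604 -0.797 0.002
outer loop
vertex -1.162 2.855 -2.235
vertex -0.667 3.229 -2.769
vertex 0.212 3.899 -0.859
endloop
endfacet
facet normal -0.738 0.012 -0.675
outer loop
vertex -0.667 3.229 -2.769
vertex -1.212 3.921 -2.161
vertex -0.491 4.009 -2.947
endloop
endfacet
facet normal 0.906 -0.277 -0.320
outer loop
vertex -0.667 3.229 -2.769
vertex -0.491 4.009 -2.947
vertex 0.212 3.899 -0.859
endloop
endfacet

endsolid


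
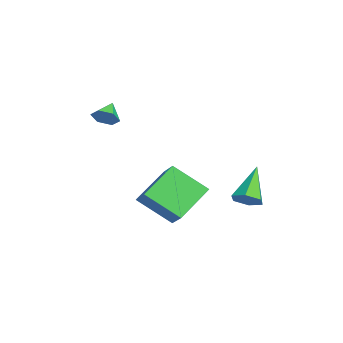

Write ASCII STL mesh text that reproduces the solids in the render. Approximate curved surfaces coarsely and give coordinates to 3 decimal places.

solid 
facet normal 0.747 -0.349 -0.565
outer loop
vertex -0.956 -3.99 1.886
vertex -1.215 -3.69 1.358
vertex -0.779 -3.372 1.738
endloop
endfacet
facet normal 0.170 0.183 0.968
outer loop
vertex -0.956 -3.99 1.886
vertex -0.779 -3.372 1.738
vertex -1.985 -3.33 1.942
endloop
endfacet
facet normal 0.747 -0.349 -0.565
outer loop
vertex -0.779 -3.372 1.738
vertex -1.215 -3.69 1.358
vertex -1.038 -3.072 1.21
endloop
endfacet
facet normal 0.107 0.886 0.451
outer loop
vertex -0.779 -3.372 1.738
vertex -1.038 -3.072 1.21
vertex -1.985 -3.33 1.942
endloop
endfacet
facet normal 0.746 -0.349 -0.567
outer loop
vertex -1.038 -3.072 1.21
vertex -1.215 -3.69 1.358
vertex -1.475 -3.39 0.831
endloop
endfacet
facet normal -0.425 0.872 -0.242
outer loop
vertex -1.038 -3.072 1.21
vertex -1.475 -3.39 0.831
vertex -1.985 -3.33 1.942
endloop
endfacet
facet normal 0.746 -0.349 -0.567
outer loop
vertex -1.475 -3.39 0.831
vertex -1.215 -3.69 1.358
vertex -1.652 -4.008 0.979
endloop
endfacet
facet normal -0.894 0.156 -0.419
outer loop
vertex -1.475 -3.39 0.831
vertex -1.652 -4.008 0.979
vertex -1.985 -3.33 1.942
endloop
endfacet
facet normal 0.746 -0.351 -0.566
outer loop
vertex -1.652 -4.008 0.979
vertex -1.215 -3.69 1.358
vertex -1.393 -4.308 1.507
endloop
endfacet
facet normal -0.832 -0.547 0.097
outer loop
vertex -1.652 -4.008 0.979
vertex -1.393 -4.308 1.507
vertex -1.985 -3.33 1.942
endloop
endfacet
facet normal 0.746 -0.351 -0.566
outer loop
vertex -1.393 -4.308 1.507
vertex -1.215 -3.69 1.358
vertex -0.956 -3.99 1.886
endloop
endfacet
facet normal -0.299 -0.533 0.792
outer loop
vertex -1.393 -4.308 1.507
vertex -0.956 -3.99 1.886
vertex -1.985 -3.33 1.942
endloop
endfacet
facet normal -0.574 0.620 0.535
outer loop
vertex -0.746 -0.862 -1.394
vertex -0.262 0.657 -2.634
vertex -1.748 -1.149 -2.136
endloop
endfacet
facet normal -0.239 -0.752 0.614
outer loop
vertex -0.538 -2.457 -3.266
vertex -0.746 -0.862 -1.394
vertex -1.748 -1.149 -2.136
endloop
endfacet
facet normal -0.574 0.620 0.536
outer loop
vertex -1.748 -1.149 -2.136
vertex -0.262 0.657 -2.634
vertex -1.265 0.37 -3.376
endloop
endfacet
facet normal -0.783 -0.224 -0.580
outer loop
vertex -1.265 0.37 -3.376
vertex -0.538 -2.457 -3.266
vertex -1.748 -1.149 -2.136
endloop
endfacet
facet normal 0.783 0.224 0.580
outer loop
vertex -0.746 -0.862 -1.394
vertex 0.948 -0.651 -3.764
vertex -0.262 0.657 -2.634
endloop
endfacet
facet normal -0.239 -0.752 0.614
outer loop
vertex 0.465 -2.17 -2.524
vertex -0.746 -0.862 -1.394
vertex -0.538 -2.457 -3.266
endloop
endfacet
facet normal 0.783 0.224 0.580
outer loop
vertex 0.465 -2.17 -2.524
vertex 0.948 -0.651 -3.764
vertex -0.746 -0.862 -1.394
endloop
endfacet
facet normal 0.239 0.752 -0.614
outer loop
vertex -0.262 0.657 -2.634
vertex 0.948 -0.651 -3.764
vertex -1.265 0.37 -3.376
endloop
endfacet
facet normal -0.783 -0.224 -0.580
outer loop
vertex -0.054 -0.938 -4.506
vertex -0.538 -2.457 -3.266
vertex -1.265 0.37 -3.376
endloop
endfacet
facet normal 0.239 0.752 -0.614
outer loop
vertex -1.265 0.37 -3.376
vertex 0.948 -0.651 -3.764
vertex -0.054 -0.938 -4.506
endloop
endfacet
facet normal 0.574 -0.620 -0.536
outer loop
vertex -0.054 -0.938 -4.506
vertex 0.465 -2.17 -2.524
vertex -0.538 -2.457 -3.266
endloop
endfacet
facet normal 0.574 -0.620 -0.535
outer loop
vertex 0.948 -0.651 -3.764
vertex 0.465 -2.17 -2.524
vertex -0.054 -0.938 -4.506
endloop
endfacet
facet normal 0.647 -0.290 -0.705
outer loop
vertex 1.328 2.659 -2.65
vertex 0.864 2.138 -2.862
vertex 0.831 2.801 -3.165
endloop
endfacet
facet normal 0.132 0.981 0.143
outer loop
vertex 1.328 2.659 -2.65
vertex 0.831 2.801 -3.165
vertex -0.444 2.722 -1.438
endloop
endfacet
facet normal 0.647 -0.290 -0.705
outer loop
vertex 0.831 2.801 -3.165
vertex 0.864 2.138 -2.862
vertex 0.366 2.28 -3.377
endloop
endfacet
facet normal -0.593 0.695 -0.406
outer loop
vertex 0.831 2.801 -3.165
vertex 0.366 2.28 -3.377
vertex -0.444 2.722 -1.438
endloop
endfacet
facet normal 0.647 -0.289 -0.705
outer loop
vertex 0.366 2.28 -3.377
vertex 0.864 2.138 -2.862
vertex 0.399 1.616 -3.075
endloop
endfacet
facet normal -0.919 -0.200 -0.339
outer loop
vertex 0.366 2.28 -3.377
vertex 0.399 1.616 -3.075
vertex -0.444 2.722 -1.438
endloop
endfacet
facet normal 0.647 -0.289 -0.705
outer loop
vertex 0.399 1.616 -3.075
vertex 0.864 2.138 -2.862
vertex 0.897 1.474 -2.56
endloop
endfacet
facet normal -0.519 -0.808 0.279
outer loop
vertex 0.399 1.616 -3.075
vertex 0.897 1.474 -2.56
vertex -0.444 2.722 -1.438
endloop
endfacet
facet normal 0.648 -0.288 -0.705
outer loop
vertex 0.897 1.474 -2.56
vertex 0.864 2.138 -2.862
vertex 1.361 1.996 -2.347
endloop
endfacet
facet normal 0.207 -0.522 0.828
outer loop
vertex 0.897 1.474 -2.56
vertex 1.361 1.996 -2.347
vertex -0.444 2.722 -1.438
endloop
endfacet
facet normal 0.647 -0.290 -0.705
outer loop
vertex 1.361 1.996 -2.347
vertex 0.864 2.138 -2.862
vertex 1.328 2.659 -2.65
endloop
endfacet
facet normal 0.533 0.374 0.759
outer loop
vertex 1.361 1.996 -2.347
vertex 1.328 2.659 -2.65
vertex -0.444 2.722 -1.438
endloop
endfacet

endsolid


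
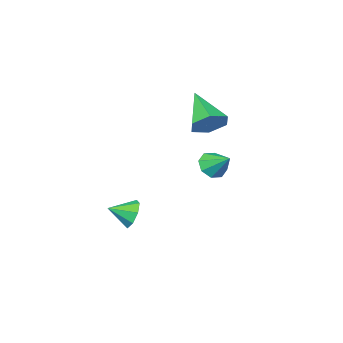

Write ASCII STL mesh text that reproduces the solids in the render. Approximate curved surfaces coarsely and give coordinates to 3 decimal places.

solid 
facet normal 0.022 -0.817 -0.576
outer loop
vertex 0.808 -0.253 -1.223
vertex 0.393 -0.607 -0.737
vertex 0.262 -0.195 -1.326
endloop
endfacet
facet normal 0.174 0.888 -0.425
outer loop
vertex 0.808 -0.253 -1.223
vertex 0.262 -0.195 -1.326
vertex 0.367 0.407 -0.023
endloop
endfacet
facet normal 0.021 -0.817 -0.576
outer loop
vertex 0.262 -0.195 -1.326
vertex 0.393 -0.607 -0.737
vertex -0.207 -0.378 -1.084
endloop
endfacet
facet normal -0.487 0.807 -0.334
outer loop
vertex 0.262 -0.195 -1.326
vertex -0.207 -0.378 -1.084
vertex 0.367 0.407 -0.023
endloop
endfacet
facet normal 0.021 -0.817 -0.576
outer loop
vertex -0.207 -0.378 -1.084
vertex 0.393 -0.607 -0.737
vertex -0.324 -0.695 -0.639
endloop
endfacet
facet normal -0.869 0.481 0.114
outer loop
vertex -0.207 -0.378 -1.084
vertex -0.324 -0.695 -0.639
vertex 0.367 0.407 -0.023
endloop
endfacet
facet normal 0.022 -0.817 -0.576
outer loop
vertex -0.324 -0.695 -0.639
vertex 0.393 -0.607 -0.737
vertex -0.021 -0.96 -0.252
endloop
endfacet
facet normal -0.748 0.102 0.656
outer loop
vertex -0.324 -0.695 -0.639
vertex -0.021 -0.96 -0.252
vertex 0.367 0.407 -0.023
endloop
endfacet
facet normal 0.022 -0.817 -0.576
outer loop
vertex -0.021 -0.96 -0.252
vertex 0.393 -0.607 -0.737
vertex 0.525 -1.018 -0.149
endloop
endfacet
facet normal -0.195 -0.108 0.975
outer loop
vertex -0.021 -0.96 -0.252
vertex 0.525 -1.018 -0.149
vertex 0.367 0.407 -0.023
endloop
endfacet
facet normal 0.022 -0.817 -0.576
outer loop
vertex 0.525 -1.018 -0.149
vertex 0.393 -0.607 -0.737
vertex 0.994 -0.835 -0.391
endloop
endfacet
facet normal 0.467 -0.026 0.884
outer loop
vertex 0.525 -1.018 -0.149
vertex 0.994 -0.835 -0.391
vertex 0.367 0.407 -0.023
endloop
endfacet
facet normal 0.022 -0.817 -0.576
outer loop
vertex 0.994 -0.835 -0.391
vertex 0.393 -0.607 -0.737
vertex 1.111 -0.518 -0.836
endloop
endfacet
facet normal 0.849 0.299 0.436
outer loop
vertex 0.994 -0.835 -0.391
vertex 1.111 -0.518 -0.836
vertex 0.367 0.407 -0.023
endloop
endfacet
facet normal 0.022 -0.817 -0.576
outer loop
vertex 1.111 -0.518 -0.836
vertex 0.393 -0.607 -0.737
vertex 0.808 -0.253 -1.223
endloop
endfacet
facet normal 0.728 0.678 -0.105
outer loop
vertex 1.111 -0.518 -0.836
vertex 0.808 -0.253 -1.223
vertex 0.367 0.407 -0.023
endloop
endfacet
facet normal -0.784 0.490 -0.381
outer loop
vertex 3.501 -2.444 -4.134
vertex 3.065 -2.658 -3.511
vertex 3.531 -2.044 -3.681
endloop
endfacet
facet normal 0.948 0.206 -0.244
outer loop
vertex 3.501 -2.444 -4.134
vertex 3.531 -2.044 -3.681
vertex 3.935 -3.202 -3.089
endloop
endfacet
facet normal -0.784 0.490 -0.381
outer loop
vertex 3.531 -2.044 -3.681
vertex 3.065 -2.658 -3.511
vertex 3.288 -2.004 -3.129
endloop
endfacet
facet normal 0.826 0.457 0.330
outer loop
vertex 3.531 -2.044 -3.681
vertex 3.288 -2.004 -3.129
vertex 3.935 -3.202 -3.089
endloop
endfacet
facet normal -0.784 0.490 -0.381
outer loop
vertex 3.288 -2.004 -3.129
vertex 3.065 -2.658 -3.511
vertex 2.914 -2.347 -2.801
endloop
endfacet
facet normal 0.472 0.283 0.835
outer loop
vertex 3.288 -2.004 -3.129
vertex 2.914 -2.347 -2.801
vertex 3.935 -3.202 -3.089
endloop
endfacet
facet normal -0.785 0.488 -0.381
outer loop
vertex 2.914 -2.347 -2.801
vertex 3.065 -2.658 -3.511
vertex 2.629 -2.873 -2.888
endloop
endfacet
facet normal 0.096 -0.213 0.972
outer loop
vertex 2.914 -2.347 -2.801
vertex 2.629 -2.873 -2.888
vertex 3.935 -3.202 -3.089
endloop
endfacet
facet normal -0.784 0.491 -0.379
outer loop
vertex 2.629 -2.873 -2.888
vertex 3.065 -2.658 -3.511
vertex 2.598 -3.272 -3.341
endloop
endfacet
facet normal -0.086 -0.745 0.662
outer loop
vertex 2.629 -2.873 -2.888
vertex 2.598 -3.272 -3.341
vertex 3.935 -3.202 -3.089
endloop
endfacet
facet normal -0.784 0.491 -0.381
outer loop
vertex 2.598 -3.272 -3.341
vertex 3.065 -2.658 -3.511
vertex 2.841 -3.312 -3.893
endloop
endfacet
facet normal 0.036 -0.996 0.088
outer loop
vertex 2.598 -3.272 -3.341
vertex 2.841 -3.312 -3.893
vertex 3.935 -3.202 -3.089
endloop
endfacet
facet normal -0.784 0.491 -0.380
outer loop
vertex 2.841 -3.312 -3.893
vertex 3.065 -2.658 -3.511
vertex 3.215 -2.969 -4.222
endloop
endfacet
facet normal 0.388 -0.822 -0.416
outer loop
vertex 2.841 -3.312 -3.893
vertex 3.215 -2.969 -4.222
vertex 3.935 -3.202 -3.089
endloop
endfacet
facet normal -0.784 0.491 -0.380
outer loop
vertex 3.215 -2.969 -4.222
vertex 3.065 -2.658 -3.511
vertex 3.501 -2.444 -4.134
endloop
endfacet
facet normal 0.767 -0.325 -0.554
outer loop
vertex 3.215 -2.969 -4.222
vertex 3.501 -2.444 -4.134
vertex 3.935 -3.202 -3.089
endloop
endfacet
facet normal 0.263 0.754 -0.602
outer loop
vertex 1.134 -1.075 1.707
vertex 0.28 -0.947 1.494
vertex 0.635 -0.517 2.188
endloop
endfacet
facet normal 0.642 -0.083 0.762
outer loop
vertex 1.134 -1.075 1.707
vertex 0.635 -0.517 2.188
vertex -0.26 -2.493 2.726
endloop
endfacet
facet normal 0.263 0.754 -0.602
outer loop
vertex 0.635 -0.517 2.188
vertex 0.28 -0.947 1.494
vertex -0.22 -0.389 1.975
endloop
endfacet
facet normal -0.181 0.334 0.925
outer loop
vertex 0.635 -0.517 2.188
vertex -0.22 -0.389 1.975
vertex -0.26 -2.493 2.726
endloop
endfacet
facet normal 0.264 0.755 -0.601
outer loop
vertex -0.22 -0.389 1.975
vertex 0.28 -0.947 1.494
vertex -0.575 -0.818 1.28
endloop
endfacet
facet normal -0.915 0.151 0.374
outer loop
vertex -0.22 -0.389 1.975
vertex -0.575 -0.818 1.28
vertex -0.26 -2.493 2.726
endloop
endfacet
facet normal 0.264 0.754 -0.601
outer loop
vertex -0.575 -0.818 1.28
vertex 0.28 -0.947 1.494
vertex -0.075 -1.376 0.8
endloop
endfacet
facet normal -0.827 -0.449 -0.340
outer loop
vertex -0.575 -0.818 1.28
vertex -0.075 -1.376 0.8
vertex -0.26 -2.493 2.726
endloop
endfacet
facet normal 0.263 0.755 -0.601
outer loop
vertex -0.075 -1.376 0.8
vertex 0.28 -0.947 1.494
vertex 0.78 -1.504 1.013
endloop
endfacet
facet normal -0.004 -0.865 -0.502
outer loop
vertex -0.075 -1.376 0.8
vertex 0.78 -1.504 1.013
vertex -0.26 -2.493 2.726
endloop
endfacet
facet normal 0.263 0.755 -0.601
outer loop
vertex 0.78 -1.504 1.013
vertex 0.28 -0.947 1.494
vertex 1.134 -1.075 1.707
endloop
endfacet
facet normal 0.730 -0.682 0.049
outer loop
vertex 0.78 -1.504 1.013
vertex 1.134 -1.075 1.707
vertex -0.26 -2.493 2.726
endloop
endfacet

endsolid


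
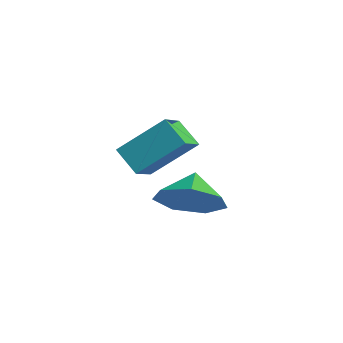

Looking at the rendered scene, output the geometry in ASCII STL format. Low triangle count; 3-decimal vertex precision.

solid 
facet normal -0.782 -0.196 0.591
outer loop
vertex -0.432 -1.703 3.178
vertex -1.015 -0.943 2.658
vertex -1.015 -2.965 1.988
endloop
endfacet
facet normal 0.535 -0.697 0.477
outer loop
vertex -0.185 -2.757 1.362
vertex -0.432 -1.703 3.178
vertex -1.015 -2.965 1.988
endloop
endfacet
facet normal -0.783 -0.196 0.591
outer loop
vertex -1.015 -2.965 1.988
vertex -1.015 -0.943 2.658
vertex -1.598 -2.204 1.468
endloop
endfacet
facet normal -0.318 -0.689 -0.651
outer loop
vertex -1.598 -2.204 1.468
vertex -0.185 -2.757 1.362
vertex -1.015 -2.965 1.988
endloop
endfacet
facet normal 0.318 0.689 0.651
outer loop
vertex -0.432 -1.703 3.178
vertex -0.185 -0.735 2.032
vertex -1.015 -0.943 2.658
endloop
endfacet
facet normal 0.534 -0.698 0.478
outer loop
vertex 0.398 -1.496 2.552
vertex -0.432 -1.703 3.178
vertex -0.185 -2.757 1.362
endloop
endfacet
facet normal 0.319 0.689 0.651
outer loop
vertex 0.398 -1.496 2.552
vertex -0.185 -0.735 2.032
vertex -0.432 -1.703 3.178
endloop
endfacet
facet normal -0.535 0.697 -0.477
outer loop
vertex -1.015 -0.943 2.658
vertex -0.185 -0.735 2.032
vertex -1.598 -2.204 1.468
endloop
endfacet
facet normal -0.319 -0.689 -0.650
outer loop
vertex -0.768 -1.997 0.842
vertex -0.185 -2.757 1.362
vertex -1.598 -2.204 1.468
endloop
endfacet
facet normal -0.534 0.697 -0.478
outer loop
vertex -1.598 -2.204 1.468
vertex -0.185 -0.735 2.032
vertex -0.768 -1.997 0.842
endloop
endfacet
facet normal 0.783 0.196 -0.591
outer loop
vertex -0.768 -1.997 0.842
vertex 0.398 -1.496 2.552
vertex -0.185 -2.757 1.362
endloop
endfacet
facet normal 0.783 0.196 -0.591
outer loop
vertex -0.185 -0.735 2.032
vertex 0.398 -1.496 2.552
vertex -0.768 -1.997 0.842
endloop
endfacet
facet normal 0.629 -0.498 -0.597
outer loop
vertex 2.826 -2.625 2.254
vertex 2.247 -2.346 1.411
vertex 3.066 -1.835 1.848
endloop
endfacet
facet normal 0.127 0.423 0.897
outer loop
vertex 2.826 -2.625 2.254
vertex 3.066 -1.835 1.848
vertex 1.573 -1.814 2.049
endloop
endfacet
facet normal 0.629 -0.498 -0.597
outer loop
vertex 3.066 -1.835 1.848
vertex 2.247 -2.346 1.411
vertex 2.689 -1.43 1.113
endloop
endfacet
facet normal 0.073 0.889 0.452
outer loop
vertex 3.066 -1.835 1.848
vertex 2.689 -1.43 1.113
vertex 1.573 -1.814 2.049
endloop
endfacet
facet normal 0.630 -0.498 -0.596
outer loop
vertex 2.689 -1.43 1.113
vertex 2.247 -2.346 1.411
vertex 1.98 -1.716 0.602
endloop
endfacet
facet normal -0.352 0.935 -0.036
outer loop
vertex 2.689 -1.43 1.113
vertex 1.98 -1.716 0.602
vertex 1.573 -1.814 2.049
endloop
endfacet
facet normal 0.630 -0.498 -0.596
outer loop
vertex 1.98 -1.716 0.602
vertex 2.247 -2.346 1.411
vertex 1.471 -2.476 0.7
endloop
endfacet
facet normal -0.826 0.528 -0.197
outer loop
vertex 1.98 -1.716 0.602
vertex 1.471 -2.476 0.7
vertex 1.573 -1.814 2.049
endloop
endfacet
facet normal 0.630 -0.498 -0.596
outer loop
vertex 1.471 -2.476 0.7
vertex 2.247 -2.346 1.411
vertex 1.547 -3.139 1.334
endloop
endfacet
facet normal -0.996 -0.029 0.089
outer loop
vertex 1.471 -2.476 0.7
vertex 1.547 -3.139 1.334
vertex 1.573 -1.814 2.049
endloop
endfacet
facet normal 0.629 -0.498 -0.597
outer loop
vertex 1.547 -3.139 1.334
vertex 2.247 -2.346 1.411
vertex 2.15 -3.205 2.025
endloop
endfacet
facet normal -0.730 -0.313 0.607
outer loop
vertex 1.547 -3.139 1.334
vertex 2.15 -3.205 2.025
vertex 1.573 -1.814 2.049
endloop
endfacet
facet normal 0.629 -0.498 -0.597
outer loop
vertex 2.15 -3.205 2.025
vertex 2.247 -2.346 1.411
vertex 2.826 -2.625 2.254
endloop
endfacet
facet normal -0.231 -0.112 0.966
outer loop
vertex 2.15 -3.205 2.025
vertex 2.826 -2.625 2.254
vertex 1.573 -1.814 2.049
endloop
endfacet

endsolid


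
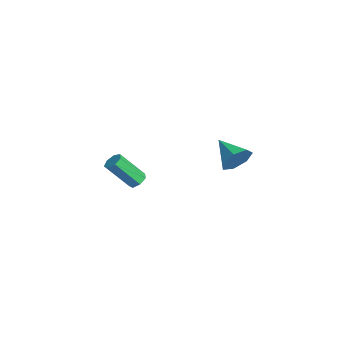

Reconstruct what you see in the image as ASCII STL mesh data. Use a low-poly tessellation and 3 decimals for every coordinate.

solid 
facet normal 0.214 0.605 -0.767
outer loop
vertex -2.536 -3.281 -3.637
vertex -2.94 -2.864 -3.421
vertex -2.336 -2.917 -3.294
endloop
endfacet
facet normal 0.903 -0.422 -0.079
outer loop
vertex -2.536 -3.281 -3.637
vertex -2.336 -2.917 -3.294
vertex -2.995 -4.574 -1.994
endloop
endfacet
facet normal 0.903 -0.422 -0.080
outer loop
vertex -2.995 -4.574 -1.994
vertex -2.336 -2.917 -3.294
vertex -2.795 -4.21 -1.652
endloop
endfacet
facet normal -0.215 -0.603 0.768
outer loop
vertex -2.995 -4.574 -1.994
vertex -2.795 -4.21 -1.652
vertex -3.4 -4.156 -1.779
endloop
endfacet
facet normal 0.214 0.603 -0.768
outer loop
vertex -2.336 -2.917 -3.294
vertex -2.94 -2.864 -3.421
vertex -2.591 -2.513 -3.048
endloop
endfacet
facet normal 0.854 0.266 0.448
outer loop
vertex -2.336 -2.917 -3.294
vertex -2.591 -2.513 -3.048
vertex -2.795 -4.21 -1.652
endloop
endfacet
facet normal 0.854 0.265 0.447
outer loop
vertex -2.795 -4.21 -1.652
vertex -2.591 -2.513 -3.048
vertex -3.05 -3.806 -1.405
endloop
endfacet
facet normal -0.215 -0.605 0.767
outer loop
vertex -2.795 -4.21 -1.652
vertex -3.05 -3.806 -1.405
vertex -3.4 -4.156 -1.779
endloop
endfacet
facet normal 0.213 0.604 -0.768
outer loop
vertex -2.591 -2.513 -3.048
vertex -2.94 -2.864 -3.421
vertex -3.11 -2.373 -3.082
endloop
endfacet
facet normal 0.161 0.753 0.638
outer loop
vertex -2.591 -2.513 -3.048
vertex -3.11 -2.373 -3.082
vertex -3.05 -3.806 -1.405
endloop
endfacet
facet normal 0.160 0.753 0.638
outer loop
vertex -3.05 -3.806 -1.405
vertex -3.11 -2.373 -3.082
vertex -3.569 -3.666 -1.44
endloop
endfacet
facet normal -0.215 -0.605 0.767
outer loop
vertex -3.05 -3.806 -1.405
vertex -3.569 -3.666 -1.44
vertex -3.4 -4.156 -1.779
endloop
endfacet
facet normal 0.216 0.604 -0.767
outer loop
vertex -3.11 -2.373 -3.082
vertex -2.94 -2.864 -3.421
vertex -3.5 -2.602 -3.372
endloop
endfacet
facet normal -0.653 0.673 0.347
outer loop
vertex -3.11 -2.373 -3.082
vertex -3.5 -2.602 -3.372
vertex -3.569 -3.666 -1.44
endloop
endfacet
facet normal -0.652 0.674 0.348
outer loop
vertex -3.569 -3.666 -1.44
vertex -3.5 -2.602 -3.372
vertex -3.96 -3.895 -1.73
endloop
endfacet
facet normal -0.215 -0.605 0.767
outer loop
vertex -3.569 -3.666 -1.44
vertex -3.96 -3.895 -1.73
vertex -3.4 -4.156 -1.779
endloop
endfacet
facet normal 0.215 0.604 -0.767
outer loop
vertex -3.5 -2.602 -3.372
vertex -2.94 -2.864 -3.421
vertex -3.47 -3.028 -3.699
endloop
endfacet
facet normal -0.975 0.088 -0.204
outer loop
vertex -3.5 -2.602 -3.372
vertex -3.47 -3.028 -3.699
vertex -3.96 -3.895 -1.73
endloop
endfacet
facet normal -0.975 0.086 -0.205
outer loop
vertex -3.96 -3.895 -1.73
vertex -3.47 -3.028 -3.699
vertex -3.929 -4.321 -2.056
endloop
endfacet
facet normal -0.214 -0.603 0.768
outer loop
vertex -3.96 -3.895 -1.73
vertex -3.929 -4.321 -2.056
vertex -3.4 -4.156 -1.779
endloop
endfacet
facet normal 0.215 0.605 -0.766
outer loop
vertex -3.47 -3.028 -3.699
vertex -2.94 -2.864 -3.421
vertex -3.04 -3.33 -3.817
endloop
endfacet
facet normal -0.563 -0.566 -0.603
outer loop
vertex -3.47 -3.028 -3.699
vertex -3.04 -3.33 -3.817
vertex -3.929 -4.321 -2.056
endloop
endfacet
facet normal -0.564 -0.565 -0.603
outer loop
vertex -3.929 -4.321 -2.056
vertex -3.04 -3.33 -3.817
vertex -3.5 -4.623 -2.174
endloop
endfacet
facet normal -0.214 -0.604 0.768
outer loop
vertex -3.929 -4.321 -2.056
vertex -3.5 -4.623 -2.174
vertex -3.4 -4.156 -1.779
endloop
endfacet
facet normal 0.215 0.605 -0.766
outer loop
vertex -3.04 -3.33 -3.817
vertex -2.94 -2.864 -3.421
vertex -2.536 -3.281 -3.637
endloop
endfacet
facet normal 0.272 -0.792 -0.547
outer loop
vertex -3.04 -3.33 -3.817
vertex -2.536 -3.281 -3.637
vertex -3.5 -4.623 -2.174
endloop
endfacet
facet normal 0.272 -0.792 -0.547
outer loop
vertex -3.5 -4.623 -2.174
vertex -2.536 -3.281 -3.637
vertex -2.995 -4.574 -1.994
endloop
endfacet
facet normal -0.215 -0.603 0.768
outer loop
vertex -3.5 -4.623 -2.174
vertex -2.995 -4.574 -1.994
vertex -3.4 -4.156 -1.779
endloop
endfacet
facet normal 0.891 0.258 -0.373
outer loop
vertex 5.001 -0.248 3.397
vertex 4.571 0.113 2.618
vertex 4.787 0.556 3.441
endloop
endfacet
facet normal -0.065 -0.072 0.995
outer loop
vertex 5.001 -0.248 3.397
vertex 4.787 0.556 3.441
vertex 3.029 -0.333 3.262
endloop
endfacet
facet normal 0.892 0.257 -0.372
outer loop
vertex 4.787 0.556 3.441
vertex 4.571 0.113 2.618
vertex 4.411 1.026 2.865
endloop
endfacet
facet normal -0.370 0.587 0.720
outer loop
vertex 4.787 0.556 3.441
vertex 4.411 1.026 2.865
vertex 3.029 -0.333 3.262
endloop
endfacet
facet normal 0.891 0.257 -0.373
outer loop
vertex 4.411 1.026 2.865
vertex 4.571 0.113 2.618
vertex 4.155 0.808 2.103
endloop
endfacet
facet normal -0.697 0.717 0.029
outer loop
vertex 4.411 1.026 2.865
vertex 4.155 0.808 2.103
vertex 3.029 -0.333 3.262
endloop
endfacet
facet normal 0.892 0.258 -0.372
outer loop
vertex 4.155 0.808 2.103
vertex 4.571 0.113 2.618
vertex 4.213 0.066 1.728
endloop
endfacet
facet normal -0.799 0.220 -0.559
outer loop
vertex 4.155 0.808 2.103
vertex 4.213 0.066 1.728
vertex 3.029 -0.333 3.262
endloop
endfacet
facet normal 0.892 0.257 -0.372
outer loop
vertex 4.213 0.066 1.728
vertex 4.571 0.113 2.618
vertex 4.54 -0.641 2.023
endloop
endfacet
facet normal -0.600 -0.528 -0.601
outer loop
vertex 4.213 0.066 1.728
vertex 4.54 -0.641 2.023
vertex 3.029 -0.333 3.262
endloop
endfacet
facet normal 0.892 0.257 -0.373
outer loop
vertex 4.54 -0.641 2.023
vertex 4.571 0.113 2.618
vertex 4.891 -0.781 2.766
endloop
endfacet
facet normal -0.250 -0.966 -0.064
outer loop
vertex 4.54 -0.641 2.023
vertex 4.891 -0.781 2.766
vertex 3.029 -0.333 3.262
endloop
endfacet
facet normal 0.891 0.257 -0.373
outer loop
vertex 4.891 -0.781 2.766
vertex 4.571 0.113 2.618
vertex 5.001 -0.248 3.397
endloop
endfacet
facet normal -0.011 -0.763 0.646
outer loop
vertex 4.891 -0.781 2.766
vertex 5.001 -0.248 3.397
vertex 3.029 -0.333 3.262
endloop
endfacet

endsolid


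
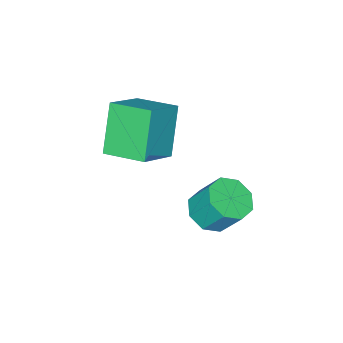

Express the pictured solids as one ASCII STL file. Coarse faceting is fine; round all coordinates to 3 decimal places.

solid 
facet normal -0.474 -0.265 0.840
outer loop
vertex -2.594 -3.316 2.28
vertex -2.845 -2.076 2.53
vertex -3.762 -3.413 1.59
endloop
endfacet
facet normal 0.194 -0.962 -0.194
outer loop
vertex -2.995 -2.984 0.23
vertex -2.594 -3.316 2.28
vertex -3.762 -3.413 1.59
endloop
endfacet
facet normal -0.474 -0.265 0.840
outer loop
vertex -3.762 -3.413 1.59
vertex -2.845 -2.076 2.53
vertex -4.013 -2.173 1.84
endloop
endfacet
facet normal -0.859 -0.072 -0.507
outer loop
vertex -4.013 -2.173 1.84
vertex -2.995 -2.984 0.23
vertex -3.762 -3.413 1.59
endloop
endfacet
facet normal 0.859 0.072 0.507
outer loop
vertex -2.594 -3.316 2.28
vertex -2.078 -1.647 1.17
vertex -2.845 -2.076 2.53
endloop
endfacet
facet normal 0.194 -0.962 -0.194
outer loop
vertex -1.827 -2.887 0.92
vertex -2.594 -3.316 2.28
vertex -2.995 -2.984 0.23
endloop
endfacet
facet normal 0.859 0.072 0.507
outer loop
vertex -1.827 -2.887 0.92
vertex -2.078 -1.647 1.17
vertex -2.594 -3.316 2.28
endloop
endfacet
facet normal -0.194 0.962 0.194
outer loop
vertex -2.845 -2.076 2.53
vertex -2.078 -1.647 1.17
vertex -4.013 -2.173 1.84
endloop
endfacet
facet normal -0.859 -0.072 -0.507
outer loop
vertex -3.246 -1.744 0.48
vertex -2.995 -2.984 0.23
vertex -4.013 -2.173 1.84
endloop
endfacet
facet normal -0.194 0.962 0.194
outer loop
vertex -4.013 -2.173 1.84
vertex -2.078 -1.647 1.17
vertex -3.246 -1.744 0.48
endloop
endfacet
facet normal 0.474 0.265 -0.840
outer loop
vertex -3.246 -1.744 0.48
vertex -1.827 -2.887 0.92
vertex -2.995 -2.984 0.23
endloop
endfacet
facet normal 0.474 0.265 -0.840
outer loop
vertex -2.078 -1.647 1.17
vertex -1.827 -2.887 0.92
vertex -3.246 -1.744 0.48
endloop
endfacet
facet normal 0.096 -0.561 -0.822
outer loop
vertex -2.922 -0.834 -1.317
vertex -3.586 -0.671 -1.506
vertex -2.947 -0.387 -1.625
endloop
endfacet
facet normal 0.994 0.092 0.053
outer loop
vertex -2.922 -0.834 -1.317
vertex -2.947 -0.387 -1.625
vertex -3.029 -0.211 -0.404
endloop
endfacet
facet normal 0.994 0.092 0.053
outer loop
vertex -3.029 -0.211 -0.404
vertex -2.947 -0.387 -1.625
vertex -3.054 0.236 -0.712
endloop
endfacet
facet normal -0.098 0.561 0.822
outer loop
vertex -3.029 -0.211 -0.404
vertex -3.054 0.236 -0.712
vertex -3.694 -0.049 -0.594
endloop
endfacet
facet normal 0.096 -0.561 -0.822
outer loop
vertex -2.947 -0.387 -1.625
vertex -3.586 -0.671 -1.506
vertex -3.346 -0.107 -1.863
endloop
endfacet
facet normal 0.671 0.647 -0.363
outer loop
vertex -2.947 -0.387 -1.625
vertex -3.346 -0.107 -1.863
vertex -3.054 0.236 -0.712
endloop
endfacet
facet normal 0.670 0.647 -0.363
outer loop
vertex -3.054 0.236 -0.712
vertex -3.346 -0.107 -1.863
vertex -3.454 0.516 -0.951
endloop
endfacet
facet normal -0.098 0.561 0.822
outer loop
vertex -3.054 0.236 -0.712
vertex -3.454 0.516 -0.951
vertex -3.694 -0.049 -0.594
endloop
endfacet
facet normal 0.098 -0.562 -0.822
outer loop
vertex -3.346 -0.107 -1.863
vertex -3.586 -0.671 -1.506
vertex -3.886 -0.157 -1.893
endloop
endfacet
facet normal -0.045 0.822 -0.567
outer loop
vertex -3.346 -0.107 -1.863
vertex -3.886 -0.157 -1.893
vertex -3.454 0.516 -0.951
endloop
endfacet
facet normal -0.046 0.823 -0.567
outer loop
vertex -3.454 0.516 -0.951
vertex -3.886 -0.157 -1.893
vertex -3.994 0.466 -0.98
endloop
endfacet
facet normal -0.096 0.561 0.823
outer loop
vertex -3.454 0.516 -0.951
vertex -3.994 0.466 -0.98
vertex -3.694 -0.049 -0.594
endloop
endfacet
facet normal 0.098 -0.561 -0.822
outer loop
vertex -3.886 -0.157 -1.893
vertex -3.586 -0.671 -1.506
vertex -4.251 -0.509 -1.696
endloop
endfacet
facet normal -0.735 0.516 -0.439
outer loop
vertex -3.886 -0.157 -1.893
vertex -4.251 -0.509 -1.696
vertex -3.994 0.466 -0.98
endloop
endfacet
facet normal -0.736 0.516 -0.438
outer loop
vertex -3.994 0.466 -0.98
vertex -4.251 -0.509 -1.696
vertex -4.358 0.114 -0.783
endloop
endfacet
facet normal -0.097 0.560 0.823
outer loop
vertex -3.994 0.466 -0.98
vertex -4.358 0.114 -0.783
vertex -3.694 -0.049 -0.594
endloop
endfacet
facet normal 0.098 -0.561 -0.822
outer loop
vertex -4.251 -0.509 -1.696
vertex -3.586 -0.671 -1.506
vertex -4.226 -0.956 -1.388
endloop
endfacet
facet normal -0.994 -0.092 -0.053
outer loop
vertex -4.251 -0.509 -1.696
vertex -4.226 -0.956 -1.388
vertex -4.358 0.114 -0.783
endloop
endfacet
facet normal -0.994 -0.092 -0.053
outer loop
vertex -4.358 0.114 -0.783
vertex -4.226 -0.956 -1.388
vertex -4.333 -0.333 -0.475
endloop
endfacet
facet normal -0.096 0.561 0.822
outer loop
vertex -4.358 0.114 -0.783
vertex -4.333 -0.333 -0.475
vertex -3.694 -0.049 -0.594
endloop
endfacet
facet normal 0.098 -0.561 -0.822
outer loop
vertex -4.226 -0.956 -1.388
vertex -3.586 -0.671 -1.506
vertex -3.826 -1.236 -1.149
endloop
endfacet
facet normal -0.670 -0.647 0.363
outer loop
vertex -4.226 -0.956 -1.388
vertex -3.826 -1.236 -1.149
vertex -4.333 -0.333 -0.475
endloop
endfacet
facet normal -0.671 -0.647 0.363
outer loop
vertex -4.333 -0.333 -0.475
vertex -3.826 -1.236 -1.149
vertex -3.934 -0.613 -0.237
endloop
endfacet
facet normal -0.096 0.561 0.822
outer loop
vertex -4.333 -0.333 -0.475
vertex -3.934 -0.613 -0.237
vertex -3.694 -0.049 -0.594
endloop
endfacet
facet normal 0.096 -0.561 -0.823
outer loop
vertex -3.826 -1.236 -1.149
vertex -3.586 -0.671 -1.506
vertex -3.286 -1.186 -1.12
endloop
endfacet
facet normal 0.046 -0.822 0.567
outer loop
vertex -3.826 -1.236 -1.149
vertex -3.286 -1.186 -1.12
vertex -3.934 -0.613 -0.237
endloop
endfacet
facet normal 0.045 -0.823 0.567
outer loop
vertex -3.934 -0.613 -0.237
vertex -3.286 -1.186 -1.12
vertex -3.394 -0.563 -0.207
endloop
endfacet
facet normal -0.098 0.562 0.822
outer loop
vertex -3.934 -0.613 -0.237
vertex -3.394 -0.563 -0.207
vertex -3.694 -0.049 -0.594
endloop
endfacet
facet normal 0.097 -0.560 -0.823
outer loop
vertex -3.286 -1.186 -1.12
vertex -3.586 -0.671 -1.506
vertex -2.922 -0.834 -1.317
endloop
endfacet
facet normal 0.736 -0.515 0.439
outer loop
vertex -3.286 -1.186 -1.12
vertex -2.922 -0.834 -1.317
vertex -3.394 -0.563 -0.207
endloop
endfacet
facet normal 0.735 -0.517 0.439
outer loop
vertex -3.394 -0.563 -0.207
vertex -2.922 -0.834 -1.317
vertex -3.029 -0.211 -0.404
endloop
endfacet
facet normal -0.098 0.561 0.822
outer loop
vertex -3.394 -0.563 -0.207
vertex -3.029 -0.211 -0.404
vertex -3.694 -0.049 -0.594
endloop
endfacet

endsolid
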